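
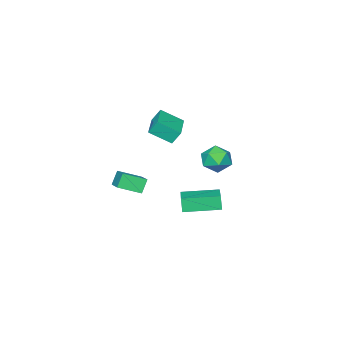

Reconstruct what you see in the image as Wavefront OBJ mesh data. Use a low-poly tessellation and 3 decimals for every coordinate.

v -0.088 -5.094 -1.853
v 0.94 -3.495 -1.059
v -1.131 -4.165 -2.373
v -0.104 -2.566 -1.578
v 0.444 -4.994 -2.742
v 1.471 -3.395 -1.947
v -0.6 -4.065 -3.261
v 0.428 -2.466 -2.467
v -2.052 -1.603 2.849
v -1.188 -2.605 3.656
v -0.513 -0.249 2.883
v 0.351 -1.251 3.69
v -1.711 -1.969 2.03
v -0.847 -2.971 2.837
v -0.172 -0.615 2.064
v 0.692 -1.617 2.871
v -0.43 2.984 -1.349
v -0.549 2.75 -0.436
v 0.793 4.269 -0.862
v 0.674 4.035 0.052
v 1.146 1.545 -1.512
v 1.027 1.311 -0.598
v 2.369 2.83 -1.024
v 2.25 2.596 -0.111
v -2.95 1.18 1.017
v -2.426 1.874 0.504
v -1.654 0.186 0.996
v -1.13 0.88 0.483
v -1.38 1.047 1.447
v -2.181 1.661 1.46
v -1.899 0.399 0.04
v -2.7 1.013 0.053
v -1.777 1.391 -0.1
v -1.456 1.791 0.77
v -2.624 0.269 0.73
v -2.303 0.669 1.6
f 2 4 1
f 5 2 1
f 1 4 3
f 3 5 1
f 2 8 4
f 6 2 5
f 6 8 2
f 4 8 3
f 7 5 3
f 3 8 7
f 7 6 5
f 8 6 7
f 10 12 9
f 13 10 9
f 9 12 11
f 11 13 9
f 10 16 12
f 14 10 13
f 14 16 10
f 12 16 11
f 15 13 11
f 11 16 15
f 15 14 13
f 16 14 15
f 18 20 17
f 21 18 17
f 17 20 19
f 19 21 17
f 18 24 20
f 22 18 21
f 22 24 18
f 20 24 19
f 23 21 19
f 19 24 23
f 23 22 21
f 24 22 23
f 25 36 30
f 25 30 26
f 25 26 32
f 25 32 35
f 25 35 36
f 26 30 34
f 30 36 29
f 36 35 27
f 35 32 31
f 32 26 33
f 28 34 29
f 28 29 27
f 28 27 31
f 28 31 33
f 28 33 34
f 29 34 30
f 27 29 36
f 31 27 35
f 33 31 32
f 34 33 26



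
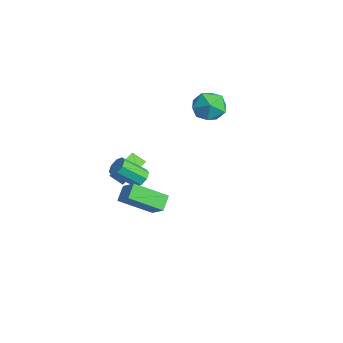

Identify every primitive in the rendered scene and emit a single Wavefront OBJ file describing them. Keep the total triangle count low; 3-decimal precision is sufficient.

v -0.513 -2.605 -1.393
v -0.195 -3.029 -1.803
v -0.489 -4.359 -0.657
v -0.807 -3.935 -0.247
v 0.121 -2.808 -1.466
v -0.172 -4.138 -0.32
v 0.066 -2.468 -1.086
v -0.227 -3.798 0.06
v -0.329 -2.208 -0.886
v -0.622 -3.538 0.261
v -0.831 -2.181 -0.983
v -1.125 -3.511 0.163
v -1.148 -2.402 -1.32
v -1.441 -3.732 -0.174
v -1.093 -2.742 -1.7
v -1.386 -4.072 -0.554
v -0.698 -3.002 -1.901
v -0.991 -4.332 -0.754
v -3.365 3.313 2.373
v -2.651 3.251 1.424
v -4.489 1.949 1.616
v -3.775 1.887 0.667
v -3.393 1.503 1.725
v -2.698 2.346 2.192
v -4.442 2.854 0.848
v -3.747 3.697 1.315
v -3.317 2.968 0.482
v -2.669 2.133 1.024
v -4.471 3.067 2.016
v -3.823 2.232 2.558
v -4.122 -2.801 -2.848
v -3.349 -2.159 -1.224
v -3.535 -2.196 -3.367
v -2.762 -1.554 -1.742
v -3.398 -3.546 -2.898
v -2.625 -2.904 -1.273
v -2.811 -2.941 -3.416
v -2.038 -2.299 -1.792
v 3.834 -3.472 -1.036
v 3.386 -5.271 0.092
v 3.195 -2.935 -0.433
v 2.747 -4.734 0.695
v 4.833 -3.206 -0.215
v 4.385 -5.005 0.913
v 4.194 -2.669 0.388
v 3.746 -4.468 1.516
f 2 1 5
f 2 5 3
f 3 5 6
f 3 6 4
f 5 1 7
f 5 7 6
f 6 7 8
f 6 8 4
f 7 1 9
f 7 9 8
f 8 9 10
f 8 10 4
f 9 1 11
f 9 11 10
f 10 11 12
f 10 12 4
f 11 1 13
f 11 13 12
f 12 13 14
f 12 14 4
f 13 1 15
f 13 15 14
f 14 15 16
f 14 16 4
f 15 1 17
f 15 17 16
f 16 17 18
f 16 18 4
f 17 1 2
f 17 2 18
f 18 2 3
f 18 3 4
f 19 30 24
f 19 24 20
f 19 20 26
f 19 26 29
f 19 29 30
f 20 24 28
f 24 30 23
f 30 29 21
f 29 26 25
f 26 20 27
f 22 28 23
f 22 23 21
f 22 21 25
f 22 25 27
f 22 27 28
f 23 28 24
f 21 23 30
f 25 21 29
f 27 25 26
f 28 27 20
f 32 34 31
f 35 32 31
f 31 34 33
f 33 35 31
f 32 38 34
f 36 32 35
f 36 38 32
f 34 38 33
f 37 35 33
f 33 38 37
f 37 36 35
f 38 36 37
f 40 42 39
f 43 40 39
f 39 42 41
f 41 43 39
f 40 46 42
f 44 40 43
f 44 46 40
f 42 46 41
f 45 43 41
f 41 46 45
f 45 44 43
f 46 44 45



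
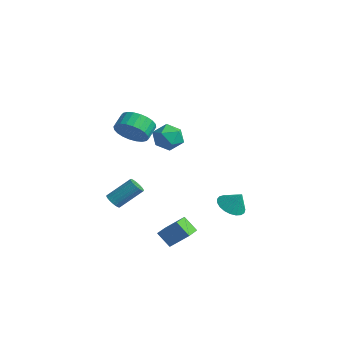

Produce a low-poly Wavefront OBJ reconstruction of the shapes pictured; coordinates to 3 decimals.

v -1.296 -3.476 3.362
v -0.338 -2.977 3.355
v -0.746 -2.186 3.912
v -1.704 -2.684 3.918
v -0.514 -2.821 3.005
v -0.922 -2.03 3.562
v -0.809 -2.766 2.71
v -1.217 -1.974 3.266
v -1.178 -2.818 2.513
v -1.586 -2.027 3.07
v -1.565 -2.97 2.446
v -1.973 -2.179 3.003
v -1.911 -3.2 2.518
v -2.319 -2.408 3.075
v -2.164 -3.471 2.719
v -2.572 -2.68 3.275
v -2.284 -3.743 3.017
v -2.692 -2.952 3.574
v -2.254 -3.974 3.368
v -2.662 -3.183 3.925
v -2.078 -4.13 3.718
v -2.486 -3.339 4.275
v -1.783 -4.186 4.014
v -2.191 -3.394 4.57
v -1.414 -4.133 4.21
v -1.822 -3.342 4.767
v -1.027 -3.981 4.277
v -1.435 -3.19 4.834
v -0.681 -3.752 4.205
v -1.089 -2.96 4.762
v -0.428 -3.48 4.005
v -0.836 -2.689 4.561
v -0.308 -3.208 3.706
v -0.716 -2.417 4.263
v 0.202 2.456 -3.666
v 1.011 2.568 -4.151
v 0.798 2.784 -2.594
v 0.851 2.929 -4.173
v 0.579 3.208 -4.107
v 0.242 3.356 -3.965
v -0.102 3.35 -3.771
v -0.394 3.188 -3.559
v -0.583 2.9 -3.365
v -0.636 2.535 -3.224
v -0.544 2.156 -3.159
v -0.323 1.829 -3.181
v -0.012 1.611 -3.288
v 0.336 1.538 -3.459
v 0.661 1.624 -3.667
v 0.907 1.854 -3.874
v 1.03 2.188 -4.045
v -1.71 -4.464 -2.037
v -1.249 -4.366 -2.358
v -0.689 -3.097 -1.164
v -1.15 -3.196 -0.843
v -1.394 -4.221 -2.444
v -0.834 -2.952 -1.25
v -1.587 -4.113 -2.468
v -1.027 -2.844 -1.274
v -1.799 -4.058 -2.427
v -1.239 -2.789 -1.233
v -1.997 -4.066 -2.326
v -1.437 -2.797 -1.132
v -2.151 -4.134 -2.181
v -1.591 -2.865 -0.987
v -2.239 -4.252 -2.015
v -1.679 -2.983 -0.821
v -2.245 -4.403 -1.851
v -1.685 -3.134 -0.657
v -2.171 -4.563 -1.716
v -1.611 -3.294 -0.522
v -2.026 -4.708 -1.63
v -1.466 -3.439 -0.436
v -1.833 -4.816 -1.606
v -1.273 -3.547 -0.412
v -1.621 -4.871 -1.647
v -1.061 -3.602 -0.453
v -1.423 -4.863 -1.748
v -0.863 -3.594 -0.554
v -1.269 -4.795 -1.893
v -0.709 -3.526 -0.699
v -1.181 -4.677 -2.059
v -0.621 -3.408 -0.865
v -1.175 -4.526 -2.223
v -0.615 -3.257 -1.029
v -4.271 0.836 1.224
v -3.413 1.406 1.438
v -3.287 -0.466 0.742
v -2.429 0.104 0.956
v -3.048 -0.229 1.739
v -3.656 0.576 2.036
v -3.044 0.364 0.144
v -3.652 1.169 0.441
v -2.655 1.114 0.77
v -2.658 0.747 1.756
v -4.042 0.193 0.424
v -4.045 -0.174 1.41
v 0.43 -2.357 -3.888
v 1.239 -1.599 -2.878
v 1.178 -2.025 -4.737
v 1.988 -1.267 -3.727
v 1.132 -3.393 -3.673
v 1.942 -2.635 -2.663
v 1.881 -3.061 -4.522
v 2.69 -2.303 -3.512
f 2 1 5
f 2 5 3
f 3 5 6
f 3 6 4
f 5 1 7
f 5 7 6
f 6 7 8
f 6 8 4
f 7 1 9
f 7 9 8
f 8 9 10
f 8 10 4
f 9 1 11
f 9 11 10
f 10 11 12
f 10 12 4
f 11 1 13
f 11 13 12
f 12 13 14
f 12 14 4
f 13 1 15
f 13 15 14
f 14 15 16
f 14 16 4
f 15 1 17
f 15 17 16
f 16 17 18
f 16 18 4
f 17 1 19
f 17 19 18
f 18 19 20
f 18 20 4
f 19 1 21
f 19 21 20
f 20 21 22
f 20 22 4
f 21 1 23
f 21 23 22
f 22 23 24
f 22 24 4
f 23 1 25
f 23 25 24
f 24 25 26
f 24 26 4
f 25 1 27
f 25 27 26
f 26 27 28
f 26 28 4
f 27 1 29
f 27 29 28
f 28 29 30
f 28 30 4
f 29 1 31
f 29 31 30
f 30 31 32
f 30 32 4
f 31 1 33
f 31 33 32
f 32 33 34
f 32 34 4
f 33 1 2
f 33 2 34
f 34 2 3
f 34 3 4
f 36 35 38
f 36 38 37
f 38 35 39
f 38 39 37
f 39 35 40
f 39 40 37
f 40 35 41
f 40 41 37
f 41 35 42
f 41 42 37
f 42 35 43
f 42 43 37
f 43 35 44
f 43 44 37
f 44 35 45
f 44 45 37
f 45 35 46
f 45 46 37
f 46 35 47
f 46 47 37
f 47 35 48
f 47 48 37
f 48 35 49
f 48 49 37
f 49 35 50
f 49 50 37
f 50 35 51
f 50 51 37
f 51 35 36
f 51 36 37
f 53 52 56
f 53 56 54
f 54 56 57
f 54 57 55
f 56 52 58
f 56 58 57
f 57 58 59
f 57 59 55
f 58 52 60
f 58 60 59
f 59 60 61
f 59 61 55
f 60 52 62
f 60 62 61
f 61 62 63
f 61 63 55
f 62 52 64
f 62 64 63
f 63 64 65
f 63 65 55
f 64 52 66
f 64 66 65
f 65 66 67
f 65 67 55
f 66 52 68
f 66 68 67
f 67 68 69
f 67 69 55
f 68 52 70
f 68 70 69
f 69 70 71
f 69 71 55
f 70 52 72
f 70 72 71
f 71 72 73
f 71 73 55
f 72 52 74
f 72 74 73
f 73 74 75
f 73 75 55
f 74 52 76
f 74 76 75
f 75 76 77
f 75 77 55
f 76 52 78
f 76 78 77
f 77 78 79
f 77 79 55
f 78 52 80
f 78 80 79
f 79 80 81
f 79 81 55
f 80 52 82
f 80 82 81
f 81 82 83
f 81 83 55
f 82 52 84
f 82 84 83
f 83 84 85
f 83 85 55
f 84 52 53
f 84 53 85
f 85 53 54
f 85 54 55
f 86 97 91
f 86 91 87
f 86 87 93
f 86 93 96
f 86 96 97
f 87 91 95
f 91 97 90
f 97 96 88
f 96 93 92
f 93 87 94
f 89 95 90
f 89 90 88
f 89 88 92
f 89 92 94
f 89 94 95
f 90 95 91
f 88 90 97
f 92 88 96
f 94 92 93
f 95 94 87
f 99 101 98
f 102 99 98
f 98 101 100
f 100 102 98
f 99 105 101
f 103 99 102
f 103 105 99
f 101 105 100
f 104 102 100
f 100 105 104
f 104 103 102
f 105 103 104



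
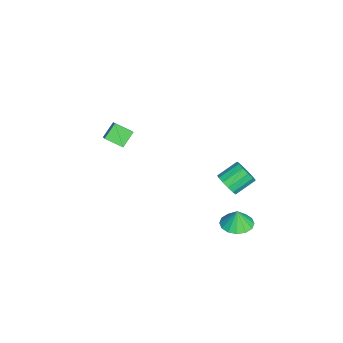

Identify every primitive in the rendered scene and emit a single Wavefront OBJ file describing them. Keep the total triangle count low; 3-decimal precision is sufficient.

v 3.153 3.456 0.995
v 3.972 3.084 0.986
v 3.167 3.464 2.025
v 4.048 3.544 0.981
v 3.884 3.98 0.98
v 3.524 4.276 0.983
v 3.065 4.352 0.989
v 2.629 4.188 0.997
v 2.333 3.828 1.004
v 2.257 3.368 1.009
v 2.421 2.932 1.01
v 2.781 2.636 1.007
v 3.24 2.56 1.001
v 3.676 2.724 0.993
v 1.579 2.75 2.65
v 2.008 2.592 3.245
v 1.39 3.552 3.945
v 0.961 3.71 3.35
v 2.215 2.886 3.024
v 1.597 3.847 3.724
v 2.22 3.137 2.684
v 1.602 4.098 3.384
v 2.022 3.265 2.333
v 1.404 4.226 3.033
v 1.683 3.23 2.083
v 1.065 4.19 2.783
v 1.311 3.042 2.013
v 0.693 4.002 2.713
v 1.024 2.761 2.145
v 0.406 3.721 2.845
v 0.914 2.476 2.437
v 0.296 3.437 3.138
v 1.014 2.279 2.797
v 0.396 3.239 3.498
v 1.294 2.231 3.11
v 0.676 3.191 3.811
v 1.664 2.347 3.277
v 1.046 3.308 3.977
v -3.125 -4.486 1.622
v -3.841 -4.02 2.346
v -2.957 -3.469 1.135
v -3.674 -3.004 1.859
v -1.646 -4.136 2.861
v -2.363 -3.671 3.585
v -1.479 -3.12 2.374
v -2.195 -2.654 3.098
f 2 1 4
f 2 4 3
f 4 1 5
f 4 5 3
f 5 1 6
f 5 6 3
f 6 1 7
f 6 7 3
f 7 1 8
f 7 8 3
f 8 1 9
f 8 9 3
f 9 1 10
f 9 10 3
f 10 1 11
f 10 11 3
f 11 1 12
f 11 12 3
f 12 1 13
f 12 13 3
f 13 1 14
f 13 14 3
f 14 1 2
f 14 2 3
f 16 15 19
f 16 19 17
f 17 19 20
f 17 20 18
f 19 15 21
f 19 21 20
f 20 21 22
f 20 22 18
f 21 15 23
f 21 23 22
f 22 23 24
f 22 24 18
f 23 15 25
f 23 25 24
f 24 25 26
f 24 26 18
f 25 15 27
f 25 27 26
f 26 27 28
f 26 28 18
f 27 15 29
f 27 29 28
f 28 29 30
f 28 30 18
f 29 15 31
f 29 31 30
f 30 31 32
f 30 32 18
f 31 15 33
f 31 33 32
f 32 33 34
f 32 34 18
f 33 15 35
f 33 35 34
f 34 35 36
f 34 36 18
f 35 15 37
f 35 37 36
f 36 37 38
f 36 38 18
f 37 15 16
f 37 16 38
f 38 16 17
f 38 17 18
f 40 42 39
f 43 40 39
f 39 42 41
f 41 43 39
f 40 46 42
f 44 40 43
f 44 46 40
f 42 46 41
f 45 43 41
f 41 46 45
f 45 44 43
f 46 44 45



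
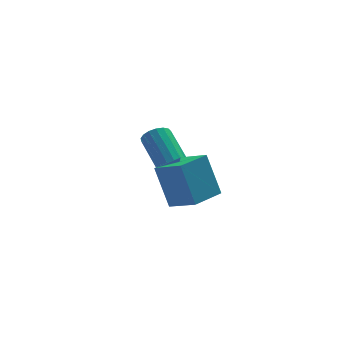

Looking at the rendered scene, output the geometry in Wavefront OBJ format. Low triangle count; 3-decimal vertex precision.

v -2.467 -3.023 2.162
v -2.84 -2.52 3.71
v -1.403 -2.176 2.143
v -1.776 -1.673 3.691
v -1.804 -3.847 2.589
v -2.177 -3.344 4.137
v -0.74 -3 2.57
v -1.113 -2.497 4.118
v -1.57 -0.373 2.287
v -1.037 -0.219 2.208
v -1.397 1.566 3.253
v -1.93 1.413 3.333
v -1.165 -0.12 1.995
v -1.525 1.666 3.04
v -1.386 -0.078 1.848
v -1.746 1.707 2.893
v -1.649 -0.105 1.802
v -2.009 1.681 2.847
v -1.893 -0.192 1.867
v -2.253 1.593 2.913
v -2.064 -0.321 2.029
v -2.424 1.464 3.074
v -2.122 -0.462 2.25
v -2.482 1.324 3.295
v -2.053 -0.582 2.479
v -2.413 1.203 3.524
v -1.873 -0.655 2.665
v -2.233 1.131 3.71
v -1.624 -0.662 2.764
v -1.984 1.123 3.809
v -1.363 -0.604 2.754
v -1.723 1.182 3.799
v -1.149 -0.492 2.637
v -1.509 1.293 3.682
v -1.032 -0.354 2.44
v -1.391 1.432 3.485
f 2 4 1
f 5 2 1
f 1 4 3
f 3 5 1
f 2 8 4
f 6 2 5
f 6 8 2
f 4 8 3
f 7 5 3
f 3 8 7
f 7 6 5
f 8 6 7
f 10 9 13
f 10 13 11
f 11 13 14
f 11 14 12
f 13 9 15
f 13 15 14
f 14 15 16
f 14 16 12
f 15 9 17
f 15 17 16
f 16 17 18
f 16 18 12
f 17 9 19
f 17 19 18
f 18 19 20
f 18 20 12
f 19 9 21
f 19 21 20
f 20 21 22
f 20 22 12
f 21 9 23
f 21 23 22
f 22 23 24
f 22 24 12
f 23 9 25
f 23 25 24
f 24 25 26
f 24 26 12
f 25 9 27
f 25 27 26
f 26 27 28
f 26 28 12
f 27 9 29
f 27 29 28
f 28 29 30
f 28 30 12
f 29 9 31
f 29 31 30
f 30 31 32
f 30 32 12
f 31 9 33
f 31 33 32
f 32 33 34
f 32 34 12
f 33 9 35
f 33 35 34
f 34 35 36
f 34 36 12
f 35 9 10
f 35 10 36
f 36 10 11
f 36 11 12



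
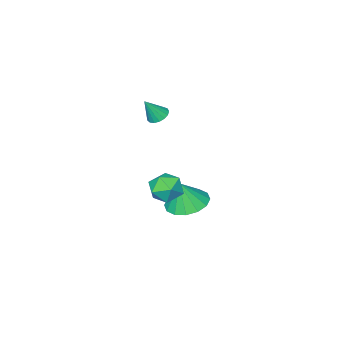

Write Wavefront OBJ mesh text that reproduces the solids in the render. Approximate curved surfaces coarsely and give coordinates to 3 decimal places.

v 0.576 0.515 -3.793
v 1.506 0.823 -4.038
v 0.944 0.425 -2.507
v 1.243 1.261 -3.931
v 0.8 1.5 -3.787
v 0.298 1.475 -3.645
v -0.13 1.193 -3.542
v -0.369 0.729 -3.507
v -0.355 0.208 -3.548
v -0.091 -0.231 -3.654
v 0.352 -0.469 -3.798
v 0.854 -0.444 -3.94
v 1.282 -0.162 -4.043
v 1.521 0.302 -4.078
v 1.793 0.084 1.871
v 2.195 0.35 1.676
v 2.367 -0.084 2.829
v 2.057 0.524 1.789
v 1.859 0.597 1.921
v 1.646 0.553 2.041
v 1.466 0.401 2.122
v 1.361 0.176 2.145
v 1.355 -0.07 2.106
v 1.45 -0.28 2.013
v 1.623 -0.407 1.887
v 1.835 -0.422 1.757
v 2.037 -0.321 1.654
v 2.184 -0.127 1.6
v 2.241 0.115 1.608
v 2.949 3.19 -0.846
v 3.604 3.182 -0.352
v 3.056 1.878 -1.008
v 3.711 1.87 -0.514
v 2.967 2.027 -0.207
v 2.901 2.839 -0.106
v 3.759 2.221 -1.254
v 3.693 3.033 -1.153
v 4.104 2.584 -0.604
v 3.615 2.464 0.043
v 3.045 2.596 -1.403
v 2.556 2.476 -0.756
f 2 1 4
f 2 4 3
f 4 1 5
f 4 5 3
f 5 1 6
f 5 6 3
f 6 1 7
f 6 7 3
f 7 1 8
f 7 8 3
f 8 1 9
f 8 9 3
f 9 1 10
f 9 10 3
f 10 1 11
f 10 11 3
f 11 1 12
f 11 12 3
f 12 1 13
f 12 13 3
f 13 1 14
f 13 14 3
f 14 1 2
f 14 2 3
f 16 15 18
f 16 18 17
f 18 15 19
f 18 19 17
f 19 15 20
f 19 20 17
f 20 15 21
f 20 21 17
f 21 15 22
f 21 22 17
f 22 15 23
f 22 23 17
f 23 15 24
f 23 24 17
f 24 15 25
f 24 25 17
f 25 15 26
f 25 26 17
f 26 15 27
f 26 27 17
f 27 15 28
f 27 28 17
f 28 15 29
f 28 29 17
f 29 15 16
f 29 16 17
f 30 41 35
f 30 35 31
f 30 31 37
f 30 37 40
f 30 40 41
f 31 35 39
f 35 41 34
f 41 40 32
f 40 37 36
f 37 31 38
f 33 39 34
f 33 34 32
f 33 32 36
f 33 36 38
f 33 38 39
f 34 39 35
f 32 34 41
f 36 32 40
f 38 36 37
f 39 38 31



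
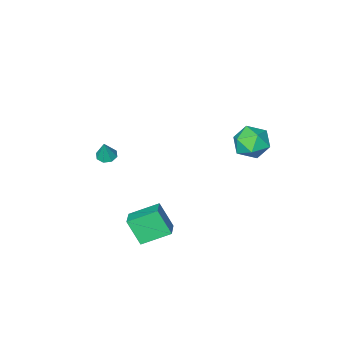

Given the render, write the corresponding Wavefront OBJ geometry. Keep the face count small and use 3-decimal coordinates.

v -2.666 2.683 -0.66
v -2.109 2.938 0.259
v -3.371 1.262 0.161
v -2.814 1.517 1.08
v -3.644 2.161 0.741
v -3.208 3.039 0.233
v -2.272 1.161 0.187
v -1.836 2.039 -0.321
v -1.866 1.997 0.782
v -2.714 2.615 1.125
v -2.766 1.585 -0.705
v -3.614 2.203 -0.362
v 3.05 -2.69 -1.355
v 3.407 -3.147 -1.354
v 3.35 -2.45 -0.145
v 3.611 -2.773 -1.478
v 3.486 -2.35 -1.531
v 3.106 -2.126 -1.48
v 2.693 -2.232 -1.357
v 2.489 -2.606 -1.233
v 2.614 -3.029 -1.18
v 2.994 -3.253 -1.23
v 4.041 2.069 -4.053
v 4.33 1.258 -2.68
v 2.695 2.857 -3.305
v 2.984 2.047 -1.932
v 4.716 2.893 -3.708
v 5.005 2.083 -2.335
v 3.37 3.682 -2.96
v 3.659 2.871 -1.587
f 1 12 6
f 1 6 2
f 1 2 8
f 1 8 11
f 1 11 12
f 2 6 10
f 6 12 5
f 12 11 3
f 11 8 7
f 8 2 9
f 4 10 5
f 4 5 3
f 4 3 7
f 4 7 9
f 4 9 10
f 5 10 6
f 3 5 12
f 7 3 11
f 9 7 8
f 10 9 2
f 14 13 16
f 14 16 15
f 16 13 17
f 16 17 15
f 17 13 18
f 17 18 15
f 18 13 19
f 18 19 15
f 19 13 20
f 19 20 15
f 20 13 21
f 20 21 15
f 21 13 22
f 21 22 15
f 22 13 14
f 22 14 15
f 24 26 23
f 27 24 23
f 23 26 25
f 25 27 23
f 24 30 26
f 28 24 27
f 28 30 24
f 26 30 25
f 29 27 25
f 25 30 29
f 29 28 27
f 30 28 29



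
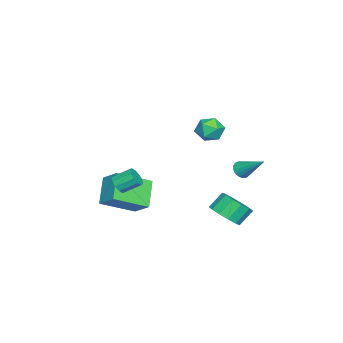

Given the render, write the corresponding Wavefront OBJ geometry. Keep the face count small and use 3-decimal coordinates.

v -1.484 1.543 -3.126
v -1.006 1.085 -2.516
v -1.518 1.58 -1.744
v -1.996 2.037 -2.354
v -0.745 1.508 -2.614
v -1.257 2.003 -1.842
v -0.718 1.942 -2.874
v -1.23 2.437 -2.102
v -0.934 2.25 -3.215
v -1.446 2.745 -2.443
v -1.325 2.333 -3.527
v -1.837 2.827 -2.755
v -1.767 2.165 -3.712
v -2.278 2.659 -2.94
v -2.118 1.799 -3.711
v -2.63 2.294 -2.939
v -2.268 1.352 -3.524
v -2.78 1.847 -2.752
v -2.17 0.966 -3.211
v -2.682 1.461 -2.439
v -1.853 0.763 -2.871
v -2.365 1.257 -2.099
v -1.42 0.807 -2.612
v -1.931 1.302 -1.84
v -0.773 1.757 3.07
v -0.066 1.599 3.29
v -0.914 0.601 2.69
v -0.207 0.443 2.91
v -0.741 0.586 3.427
v -0.654 1.3 3.662
v -0.326 0.9 2.318
v -0.239 1.614 2.553
v 0.21 1.068 2.825
v -0.046 0.875 3.51
v -0.934 1.325 2.47
v -1.19 1.132 3.155
v -1.914 -4.636 -1.781
v -1.378 -3.736 -1.046
v -3.032 -3.248 -2.666
v -2.496 -2.348 -1.931
v -0.744 -4.412 -2.909
v -0.208 -3.512 -2.174
v -1.862 -3.024 -3.794
v -1.326 -2.124 -3.059
v -2.918 1.948 -0.676
v -2.69 1.604 -0.36
v -2.422 3.172 0.296
v -2.512 1.662 -0.524
v -2.426 1.785 -0.722
v -2.454 1.946 -0.91
v -2.588 2.107 -1.045
v -2.797 2.232 -1.095
v -3.034 2.291 -1.049
v -3.245 2.273 -0.918
v -3.381 2.179 -0.731
v -3.41 2.033 -0.532
v -3.327 1.867 -0.366
v -3.151 1.72 -0.271
v -2.921 1.625 -0.269
v 0.515 -2.991 -0.76
v 0.888 -3.134 -0.383
v 0.658 -2.313 0.158
v 0.285 -2.169 -0.22
v 1.043 -2.939 -0.614
v 0.812 -2.118 -0.073
v 0.996 -2.763 -0.901
v 0.765 -1.942 -0.36
v 0.765 -2.674 -1.134
v 0.535 -1.853 -0.594
v 0.439 -2.706 -1.225
v 0.209 -1.885 -0.684
v 0.142 -2.847 -1.138
v -0.088 -2.026 -0.597
v -0.012 -3.042 -0.907
v -0.243 -2.221 -0.366
v 0.035 -3.218 -0.62
v -0.196 -2.397 -0.079
v 0.265 -3.307 -0.386
v 0.035 -2.486 0.154
v 0.591 -3.275 -0.296
v 0.361 -2.454 0.245
f 2 1 5
f 2 5 3
f 3 5 6
f 3 6 4
f 5 1 7
f 5 7 6
f 6 7 8
f 6 8 4
f 7 1 9
f 7 9 8
f 8 9 10
f 8 10 4
f 9 1 11
f 9 11 10
f 10 11 12
f 10 12 4
f 11 1 13
f 11 13 12
f 12 13 14
f 12 14 4
f 13 1 15
f 13 15 14
f 14 15 16
f 14 16 4
f 15 1 17
f 15 17 16
f 16 17 18
f 16 18 4
f 17 1 19
f 17 19 18
f 18 19 20
f 18 20 4
f 19 1 21
f 19 21 20
f 20 21 22
f 20 22 4
f 21 1 23
f 21 23 22
f 22 23 24
f 22 24 4
f 23 1 2
f 23 2 24
f 24 2 3
f 24 3 4
f 25 36 30
f 25 30 26
f 25 26 32
f 25 32 35
f 25 35 36
f 26 30 34
f 30 36 29
f 36 35 27
f 35 32 31
f 32 26 33
f 28 34 29
f 28 29 27
f 28 27 31
f 28 31 33
f 28 33 34
f 29 34 30
f 27 29 36
f 31 27 35
f 33 31 32
f 34 33 26
f 38 40 37
f 41 38 37
f 37 40 39
f 39 41 37
f 38 44 40
f 42 38 41
f 42 44 38
f 40 44 39
f 43 41 39
f 39 44 43
f 43 42 41
f 44 42 43
f 46 45 48
f 46 48 47
f 48 45 49
f 48 49 47
f 49 45 50
f 49 50 47
f 50 45 51
f 50 51 47
f 51 45 52
f 51 52 47
f 52 45 53
f 52 53 47
f 53 45 54
f 53 54 47
f 54 45 55
f 54 55 47
f 55 45 56
f 55 56 47
f 56 45 57
f 56 57 47
f 57 45 58
f 57 58 47
f 58 45 59
f 58 59 47
f 59 45 46
f 59 46 47
f 61 60 64
f 61 64 62
f 62 64 65
f 62 65 63
f 64 60 66
f 64 66 65
f 65 66 67
f 65 67 63
f 66 60 68
f 66 68 67
f 67 68 69
f 67 69 63
f 68 60 70
f 68 70 69
f 69 70 71
f 69 71 63
f 70 60 72
f 70 72 71
f 71 72 73
f 71 73 63
f 72 60 74
f 72 74 73
f 73 74 75
f 73 75 63
f 74 60 76
f 74 76 75
f 75 76 77
f 75 77 63
f 76 60 78
f 76 78 77
f 77 78 79
f 77 79 63
f 78 60 80
f 78 80 79
f 79 80 81
f 79 81 63
f 80 60 61
f 80 61 81
f 81 61 62
f 81 62 63



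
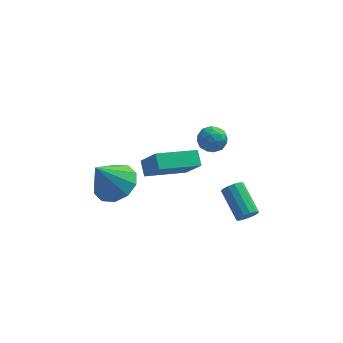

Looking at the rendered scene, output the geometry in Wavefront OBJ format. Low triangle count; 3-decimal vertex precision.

v -2.202 0.275 -1.296
v -1.295 0.489 -0.77
v -2.998 -0.215 0.276
v -1.658 1.041 -0.782
v -2.23 1.3 -0.991
v -2.79 1.169 -1.316
v -3.126 0.696 -1.634
v -3.109 0.062 -1.822
v -2.745 -0.49 -1.81
v -2.173 -0.75 -1.602
v -1.613 -0.618 -1.277
v -1.277 -0.145 -0.959
v 3.504 -0.647 -2.623
v 3.841 -0.725 -2.221
v 3.172 0.55 -1.415
v 2.836 0.627 -1.817
v 3.976 -0.536 -2.408
v 3.307 0.739 -1.602
v 3.961 -0.382 -2.664
v 3.293 0.893 -1.858
v 3.801 -0.312 -2.907
v 3.133 0.963 -2.1
v 3.547 -0.349 -3.059
v 2.879 0.926 -2.253
v 3.28 -0.481 -3.073
v 2.611 0.794 -2.267
v 3.083 -0.665 -2.944
v 2.415 0.61 -2.138
v 3.02 -0.844 -2.714
v 2.352 0.431 -1.907
v 3.111 -0.96 -2.454
v 2.443 0.314 -1.648
v 3.327 -0.978 -2.248
v 2.658 0.297 -1.442
v 3.599 -0.89 -2.161
v 2.93 0.385 -1.355
v -0.926 -0.156 -0.359
v -1.098 0.486 0.105
v 0.843 0.72 -0.912
v 0.671 1.361 -0.448
v -0.271 -0.781 0.748
v -0.443 -0.14 1.212
v 1.498 0.094 0.195
v 1.326 0.736 0.659
v 1.454 -0.771 2.888
v 1.787 -0.553 3.444
v 2.073 -1.687 2.876
v 2.406 -1.469 3.432
v 1.75 -1.657 3.478
v 1.368 -1.091 3.486
v 2.492 -1.149 2.834
v 2.11 -0.583 2.842
v 2.429 -0.787 3.41
v 1.97 -1.101 3.808
v 1.89 -1.139 2.512
v 1.431 -1.453 2.91
v 1.566 -0.581 3.167
v 2.294 -1.659 3.153
v 1.908 -1.769 3.181
v 2.104 -1.641 3.507
v 1.32 -0.898 3.192
v 1.516 -0.77 3.518
v 1.494 -1.419 3.539
v 2.344 -1.47 2.802
v 2.54 -1.342 3.128
v 1.756 -0.599 2.813
v 1.952 -0.471 3.139
v 2.366 -0.821 2.781
v 2.139 -0.591 3.474
v 2.503 -1.129 3.467
v 2.553 -0.941 3.116
v 2.329 -0.608 3.12
v 1.87 -0.775 3.708
v 2.234 -1.314 3.701
v 1.848 -1.425 3.728
v 1.624 -1.092 3.733
v 2.247 -0.913 3.688
v 1.626 -0.926 2.619
v 1.99 -1.465 2.612
v 2.236 -1.148 2.587
v 2.012 -0.815 2.592
v 1.357 -1.111 2.853
v 1.721 -1.649 2.846
v 1.531 -1.632 3.2
v 1.307 -1.299 3.204
v 1.613 -1.327 2.632
f 2 1 4
f 2 4 3
f 4 1 5
f 4 5 3
f 5 1 6
f 5 6 3
f 6 1 7
f 6 7 3
f 7 1 8
f 7 8 3
f 8 1 9
f 8 9 3
f 9 1 10
f 9 10 3
f 10 1 11
f 10 11 3
f 11 1 12
f 11 12 3
f 12 1 2
f 12 2 3
f 14 13 17
f 14 17 15
f 15 17 18
f 15 18 16
f 17 13 19
f 17 19 18
f 18 19 20
f 18 20 16
f 19 13 21
f 19 21 20
f 20 21 22
f 20 22 16
f 21 13 23
f 21 23 22
f 22 23 24
f 22 24 16
f 23 13 25
f 23 25 24
f 24 25 26
f 24 26 16
f 25 13 27
f 25 27 26
f 26 27 28
f 26 28 16
f 27 13 29
f 27 29 28
f 28 29 30
f 28 30 16
f 29 13 31
f 29 31 30
f 30 31 32
f 30 32 16
f 31 13 33
f 31 33 32
f 32 33 34
f 32 34 16
f 33 13 35
f 33 35 34
f 34 35 36
f 34 36 16
f 35 13 14
f 35 14 36
f 36 14 15
f 36 15 16
f 38 40 37
f 41 38 37
f 37 40 39
f 39 41 37
f 38 44 40
f 42 38 41
f 42 44 38
f 40 44 39
f 43 41 39
f 39 44 43
f 43 42 41
f 44 42 43
f 45 82 61
f 82 56 85
f 61 85 50
f 82 85 61
f 45 61 57
f 61 50 62
f 57 62 46
f 61 62 57
f 45 57 66
f 57 46 67
f 66 67 52
f 57 67 66
f 45 66 78
f 66 52 81
f 78 81 55
f 66 81 78
f 45 78 82
f 78 55 86
f 82 86 56
f 78 86 82
f 46 62 73
f 62 50 76
f 73 76 54
f 62 76 73
f 50 85 63
f 85 56 84
f 63 84 49
f 85 84 63
f 56 86 83
f 86 55 79
f 83 79 47
f 86 79 83
f 55 81 80
f 81 52 68
f 80 68 51
f 81 68 80
f 52 67 72
f 67 46 69
f 72 69 53
f 67 69 72
f 48 74 60
f 74 54 75
f 60 75 49
f 74 75 60
f 48 60 58
f 60 49 59
f 58 59 47
f 60 59 58
f 48 58 65
f 58 47 64
f 65 64 51
f 58 64 65
f 48 65 70
f 65 51 71
f 70 71 53
f 65 71 70
f 48 70 74
f 70 53 77
f 74 77 54
f 70 77 74
f 49 75 63
f 75 54 76
f 63 76 50
f 75 76 63
f 47 59 83
f 59 49 84
f 83 84 56
f 59 84 83
f 51 64 80
f 64 47 79
f 80 79 55
f 64 79 80
f 53 71 72
f 71 51 68
f 72 68 52
f 71 68 72
f 54 77 73
f 77 53 69
f 73 69 46
f 77 69 73



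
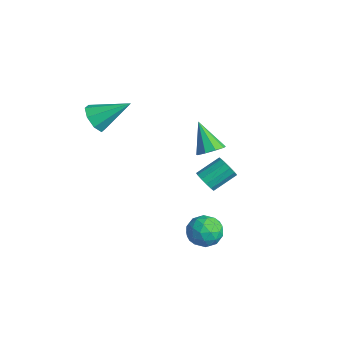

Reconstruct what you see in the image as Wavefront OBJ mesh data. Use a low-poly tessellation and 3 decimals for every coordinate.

v -2.061 0.997 -1.867
v -1.566 1.484 -1.431
v -3.279 0.843 -0.313
v -1.949 1.792 -1.7
v -2.385 1.728 -2.048
v -2.669 1.323 -2.311
v -2.669 0.764 -2.366
v -2.384 0.315 -2.188
v -1.948 0.185 -1.859
v -1.566 0.435 -1.534
v -1.415 0.948 -1.365
v 2.751 -0.855 -3.372
v 3.277 -1.044 -4.212
v 2.503 -2.456 -3.168
v 3.029 -2.645 -4.008
v 3.499 -2.295 -3.186
v 3.652 -1.305 -3.313
v 2.128 -2.195 -4.067
v 2.281 -1.205 -4.194
v 2.892 -1.872 -4.642
v 3.74 -1.933 -4.098
v 2.04 -1.567 -3.282
v 2.888 -1.628 -2.738
v 3.035 -0.809 -3.81
v 2.745 -2.691 -3.57
v 3.021 -2.485 -3.087
v 3.33 -2.596 -3.581
v 3.256 -0.962 -3.281
v 3.565 -1.073 -3.775
v 3.696 -1.808 -3.172
v 2.215 -2.427 -3.605
v 2.524 -2.538 -4.099
v 2.45 -0.904 -3.799
v 2.759 -1.015 -4.293
v 2.084 -1.692 -4.208
v 3.118 -1.406 -4.557
v 2.973 -2.348 -4.437
v 2.443 -2.083 -4.471
v 2.533 -1.502 -4.546
v 3.617 -1.442 -4.237
v 3.471 -2.384 -4.117
v 3.748 -2.178 -3.634
v 3.837 -1.596 -3.708
v 3.39 -1.929 -4.489
v 2.309 -1.116 -3.263
v 2.163 -2.058 -3.143
v 1.943 -1.904 -3.672
v 2.032 -1.322 -3.746
v 2.807 -1.152 -2.943
v 2.662 -2.094 -2.823
v 3.247 -1.998 -2.834
v 3.337 -1.417 -2.909
v 2.39 -1.571 -2.891
v -3.779 -4.741 1.313
v -3.343 -5.355 1.876
v -2.981 -3.099 2.487
v -2.935 -5.155 1.318
v -3.021 -4.712 0.758
v -3.55 -4.286 0.522
v -4.214 -4.127 0.75
v -4.623 -4.327 1.307
v -4.537 -4.77 1.868
v -4.007 -5.195 2.103
v 1.752 -1.196 -0.914
v 2.038 -1.542 -0.39
v 2.073 -0.291 0.418
v 1.788 0.056 -0.106
v 2.332 -1.41 -0.607
v 2.367 -0.159 0.201
v 2.442 -1.21 -0.921
v 2.477 0.041 -0.114
v 2.334 -1.006 -1.234
v 2.369 0.246 -0.426
v 2.04 -0.862 -1.444
v 2.076 0.39 -0.637
v 1.656 -0.823 -1.487
v 1.691 0.428 -0.679
v 1.302 -0.904 -1.347
v 1.337 0.348 -0.539
v 1.091 -1.076 -1.07
v 1.126 0.175 -0.262
v 1.09 -1.287 -0.743
v 1.125 -0.036 0.064
v 1.299 -1.469 -0.471
v 1.335 -0.217 0.337
v 1.653 -1.564 -0.339
v 1.688 -0.312 0.469
f 2 1 4
f 2 4 3
f 4 1 5
f 4 5 3
f 5 1 6
f 5 6 3
f 6 1 7
f 6 7 3
f 7 1 8
f 7 8 3
f 8 1 9
f 8 9 3
f 9 1 10
f 9 10 3
f 10 1 11
f 10 11 3
f 11 1 2
f 11 2 3
f 12 49 28
f 49 23 52
f 28 52 17
f 49 52 28
f 12 28 24
f 28 17 29
f 24 29 13
f 28 29 24
f 12 24 33
f 24 13 34
f 33 34 19
f 24 34 33
f 12 33 45
f 33 19 48
f 45 48 22
f 33 48 45
f 12 45 49
f 45 22 53
f 49 53 23
f 45 53 49
f 13 29 40
f 29 17 43
f 40 43 21
f 29 43 40
f 17 52 30
f 52 23 51
f 30 51 16
f 52 51 30
f 23 53 50
f 53 22 46
f 50 46 14
f 53 46 50
f 22 48 47
f 48 19 35
f 47 35 18
f 48 35 47
f 19 34 39
f 34 13 36
f 39 36 20
f 34 36 39
f 15 41 27
f 41 21 42
f 27 42 16
f 41 42 27
f 15 27 25
f 27 16 26
f 25 26 14
f 27 26 25
f 15 25 32
f 25 14 31
f 32 31 18
f 25 31 32
f 15 32 37
f 32 18 38
f 37 38 20
f 32 38 37
f 15 37 41
f 37 20 44
f 41 44 21
f 37 44 41
f 16 42 30
f 42 21 43
f 30 43 17
f 42 43 30
f 14 26 50
f 26 16 51
f 50 51 23
f 26 51 50
f 18 31 47
f 31 14 46
f 47 46 22
f 31 46 47
f 20 38 39
f 38 18 35
f 39 35 19
f 38 35 39
f 21 44 40
f 44 20 36
f 40 36 13
f 44 36 40
f 55 54 57
f 55 57 56
f 57 54 58
f 57 58 56
f 58 54 59
f 58 59 56
f 59 54 60
f 59 60 56
f 60 54 61
f 60 61 56
f 61 54 62
f 61 62 56
f 62 54 63
f 62 63 56
f 63 54 55
f 63 55 56
f 65 64 68
f 65 68 66
f 66 68 69
f 66 69 67
f 68 64 70
f 68 70 69
f 69 70 71
f 69 71 67
f 70 64 72
f 70 72 71
f 71 72 73
f 71 73 67
f 72 64 74
f 72 74 73
f 73 74 75
f 73 75 67
f 74 64 76
f 74 76 75
f 75 76 77
f 75 77 67
f 76 64 78
f 76 78 77
f 77 78 79
f 77 79 67
f 78 64 80
f 78 80 79
f 79 80 81
f 79 81 67
f 80 64 82
f 80 82 81
f 81 82 83
f 81 83 67
f 82 64 84
f 82 84 83
f 83 84 85
f 83 85 67
f 84 64 86
f 84 86 85
f 85 86 87
f 85 87 67
f 86 64 65
f 86 65 87
f 87 65 66
f 87 66 67



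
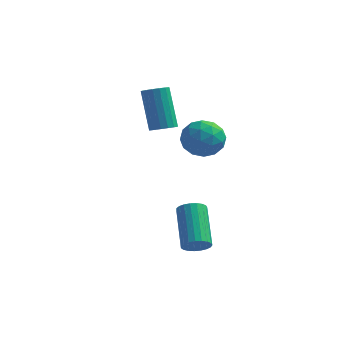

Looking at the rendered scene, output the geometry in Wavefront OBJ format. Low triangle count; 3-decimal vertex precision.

v -0.31 0.644 1.048
v 0.168 0.953 1.082
v -0.452 1.724 2.786
v -0.93 1.416 2.752
v -0.005 1.115 0.946
v -0.624 1.886 2.65
v -0.247 1.169 0.834
v -0.867 1.94 2.537
v -0.504 1.103 0.77
v -1.124 1.874 2.474
v -0.717 0.932 0.77
v -1.336 1.703 2.474
v -0.836 0.695 0.834
v -1.456 1.466 2.538
v -0.835 0.446 0.947
v -1.455 1.218 2.651
v -0.714 0.243 1.083
v -1.333 1.015 2.787
v -0.5 0.132 1.211
v -1.12 0.903 2.915
v -0.243 0.138 1.302
v -0.862 0.91 3.005
v -0.001 0.26 1.334
v -0.621 1.032 3.038
v 0.17 0.47 1.302
v -0.45 1.242 3.005
v 0.231 0.72 1.211
v -0.389 1.492 2.914
v 1.335 -0.532 1.755
v 2.17 -0.487 1.383
v 1.63 -1.893 2.257
v 2.465 -1.848 1.885
v 2.255 -1.322 2.603
v 2.073 -0.481 2.293
v 1.727 -1.899 1.347
v 1.545 -1.058 1.037
v 2.412 -1.333 1.131
v 2.739 -0.976 1.908
v 1.061 -1.404 1.732
v 1.388 -1.047 2.509
v 1.726 -0.39 1.525
v 2.074 -1.99 2.115
v 1.95 -1.68 2.537
v 2.441 -1.654 2.319
v 1.669 -0.386 2.06
v 2.16 -0.36 1.841
v 2.21 -0.85 2.558
v 1.64 -2.02 1.799
v 2.131 -1.994 1.58
v 1.359 -0.726 1.321
v 1.85 -0.7 1.103
v 1.59 -1.53 1.082
v 2.36 -0.861 1.159
v 2.533 -1.661 1.454
v 2.1 -1.691 1.137
v 1.992 -1.197 0.955
v 2.551 -0.651 1.615
v 2.725 -1.451 1.91
v 2.602 -1.141 2.332
v 2.494 -0.647 2.15
v 2.694 -1.148 1.467
v 1.075 -0.929 1.73
v 1.249 -1.729 2.025
v 1.306 -1.733 1.49
v 1.198 -1.239 1.308
v 1.267 -0.719 2.186
v 1.44 -1.519 2.481
v 1.808 -1.183 2.685
v 1.7 -0.689 2.503
v 1.106 -1.232 2.173
v 2.298 -3.119 -2.878
v 2.571 -2.726 -3.224
v 1.896 -1.289 -2.127
v 1.622 -1.681 -1.782
v 2.352 -2.746 -3.333
v 1.677 -1.309 -2.236
v 2.124 -2.831 -3.363
v 1.448 -1.393 -2.267
v 1.926 -2.965 -3.309
v 1.25 -1.527 -2.213
v 1.792 -3.126 -3.181
v 1.116 -1.688 -2.085
v 1.745 -3.285 -3.001
v 1.069 -1.848 -1.904
v 1.794 -3.416 -2.799
v 1.119 -1.978 -1.703
v 1.931 -3.495 -2.611
v 1.255 -2.058 -1.515
v 2.13 -3.509 -2.469
v 1.455 -2.072 -1.373
v 2.359 -3.456 -2.398
v 1.683 -2.019 -1.302
v 2.577 -3.345 -2.41
v 1.901 -1.907 -1.314
v 2.747 -3.194 -2.503
v 2.071 -1.756 -1.407
v 2.839 -3.03 -2.661
v 2.163 -1.593 -1.564
v 2.838 -2.882 -2.856
v 2.162 -1.444 -1.76
v 2.743 -2.774 -3.055
v 2.067 -1.337 -1.959
f 2 1 5
f 2 5 3
f 3 5 6
f 3 6 4
f 5 1 7
f 5 7 6
f 6 7 8
f 6 8 4
f 7 1 9
f 7 9 8
f 8 9 10
f 8 10 4
f 9 1 11
f 9 11 10
f 10 11 12
f 10 12 4
f 11 1 13
f 11 13 12
f 12 13 14
f 12 14 4
f 13 1 15
f 13 15 14
f 14 15 16
f 14 16 4
f 15 1 17
f 15 17 16
f 16 17 18
f 16 18 4
f 17 1 19
f 17 19 18
f 18 19 20
f 18 20 4
f 19 1 21
f 19 21 20
f 20 21 22
f 20 22 4
f 21 1 23
f 21 23 22
f 22 23 24
f 22 24 4
f 23 1 25
f 23 25 24
f 24 25 26
f 24 26 4
f 25 1 27
f 25 27 26
f 26 27 28
f 26 28 4
f 27 1 2
f 27 2 28
f 28 2 3
f 28 3 4
f 29 66 45
f 66 40 69
f 45 69 34
f 66 69 45
f 29 45 41
f 45 34 46
f 41 46 30
f 45 46 41
f 29 41 50
f 41 30 51
f 50 51 36
f 41 51 50
f 29 50 62
f 50 36 65
f 62 65 39
f 50 65 62
f 29 62 66
f 62 39 70
f 66 70 40
f 62 70 66
f 30 46 57
f 46 34 60
f 57 60 38
f 46 60 57
f 34 69 47
f 69 40 68
f 47 68 33
f 69 68 47
f 40 70 67
f 70 39 63
f 67 63 31
f 70 63 67
f 39 65 64
f 65 36 52
f 64 52 35
f 65 52 64
f 36 51 56
f 51 30 53
f 56 53 37
f 51 53 56
f 32 58 44
f 58 38 59
f 44 59 33
f 58 59 44
f 32 44 42
f 44 33 43
f 42 43 31
f 44 43 42
f 32 42 49
f 42 31 48
f 49 48 35
f 42 48 49
f 32 49 54
f 49 35 55
f 54 55 37
f 49 55 54
f 32 54 58
f 54 37 61
f 58 61 38
f 54 61 58
f 33 59 47
f 59 38 60
f 47 60 34
f 59 60 47
f 31 43 67
f 43 33 68
f 67 68 40
f 43 68 67
f 35 48 64
f 48 31 63
f 64 63 39
f 48 63 64
f 37 55 56
f 55 35 52
f 56 52 36
f 55 52 56
f 38 61 57
f 61 37 53
f 57 53 30
f 61 53 57
f 72 71 75
f 72 75 73
f 73 75 76
f 73 76 74
f 75 71 77
f 75 77 76
f 76 77 78
f 76 78 74
f 77 71 79
f 77 79 78
f 78 79 80
f 78 80 74
f 79 71 81
f 79 81 80
f 80 81 82
f 80 82 74
f 81 71 83
f 81 83 82
f 82 83 84
f 82 84 74
f 83 71 85
f 83 85 84
f 84 85 86
f 84 86 74
f 85 71 87
f 85 87 86
f 86 87 88
f 86 88 74
f 87 71 89
f 87 89 88
f 88 89 90
f 88 90 74
f 89 71 91
f 89 91 90
f 90 91 92
f 90 92 74
f 91 71 93
f 91 93 92
f 92 93 94
f 92 94 74
f 93 71 95
f 93 95 94
f 94 95 96
f 94 96 74
f 95 71 97
f 95 97 96
f 96 97 98
f 96 98 74
f 97 71 99
f 97 99 98
f 98 99 100
f 98 100 74
f 99 71 101
f 99 101 100
f 100 101 102
f 100 102 74
f 101 71 72
f 101 72 102
f 102 72 73
f 102 73 74



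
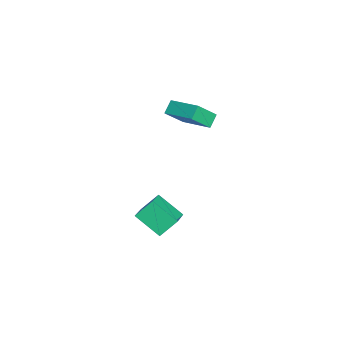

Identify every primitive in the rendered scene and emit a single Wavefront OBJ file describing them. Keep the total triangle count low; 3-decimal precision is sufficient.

v -2.098 -4.493 -2.558
v -2.426 -3.606 -1.637
v -1.472 -3.202 -3.578
v -1.8 -2.316 -2.657
v -0.44 -4.684 -1.783
v -0.768 -3.798 -0.862
v 0.186 -3.394 -2.803
v -0.142 -2.507 -1.882
v -4.215 -2.447 2.773
v -4.786 -2.15 3.373
v -2.997 -1.02 3.227
v -3.568 -0.724 3.827
v -3.552 -3.356 3.853
v -4.123 -3.06 4.453
v -2.334 -1.93 4.307
v -2.905 -1.633 4.907
f 2 4 1
f 5 2 1
f 1 4 3
f 3 5 1
f 2 8 4
f 6 2 5
f 6 8 2
f 4 8 3
f 7 5 3
f 3 8 7
f 7 6 5
f 8 6 7
f 10 12 9
f 13 10 9
f 9 12 11
f 11 13 9
f 10 16 12
f 14 10 13
f 14 16 10
f 12 16 11
f 15 13 11
f 11 16 15
f 15 14 13
f 16 14 15



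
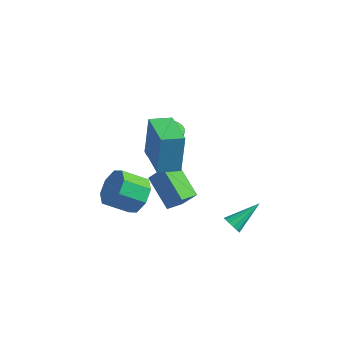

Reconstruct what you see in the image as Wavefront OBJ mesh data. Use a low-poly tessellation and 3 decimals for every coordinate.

v -3.187 -0.628 -2.7
v -2.367 -1.211 -2.309
v -3.372 -2.036 -1.43
v -4.193 -1.452 -1.82
v -2.521 -0.538 -1.855
v -3.526 -1.363 -0.975
v -3.066 0.082 -1.895
v -4.071 -0.743 -1.015
v -3.682 0.287 -2.407
v -4.687 -0.538 -1.527
v -4.008 -0.044 -3.09
v -5.013 -0.869 -2.211
v -3.854 -0.717 -3.545
v -4.859 -1.542 -2.665
v -3.309 -1.337 -3.505
v -4.314 -2.162 -2.625
v -2.693 -1.542 -2.993
v -3.698 -2.367 -2.113
v -1.451 -0.734 -2.703
v -3.022 -0.007 -1.662
v -1.2 0.223 -2.991
v -2.771 0.949 -1.951
v -0.669 -0.609 -1.609
v -2.24 0.117 -0.569
v -0.418 0.347 -1.898
v -1.989 1.074 -0.857
v -3.257 1.392 -0.909
v -2.722 0.811 -0.882
v -2.408 1.187 0.995
v -2.943 1.768 0.969
v -2.546 1.052 -0.959
v -2.232 1.427 0.918
v -2.478 1.344 -1.029
v -2.164 1.72 0.848
v -2.528 1.644 -1.081
v -2.214 2.019 0.796
v -2.69 1.905 -1.106
v -2.376 2.281 0.771
v -2.937 2.088 -1.101
v -2.623 2.464 0.776
v -3.234 2.166 -1.067
v -2.92 2.541 0.81
v -3.534 2.125 -1.009
v -3.22 2.501 0.868
v -3.792 1.973 -0.935
v -3.478 2.349 0.942
v -3.968 1.733 -0.858
v -3.654 2.108 1.019
v -4.036 1.44 -0.788
v -3.722 1.816 1.089
v -3.986 1.141 -0.736
v -3.672 1.516 1.141
v -3.824 0.879 -0.711
v -3.51 1.255 1.166
v -3.577 0.696 -0.716
v -3.263 1.072 1.161
v -3.28 0.619 -0.75
v -2.966 0.994 1.127
v -2.98 0.659 -0.808
v -2.666 1.035 1.069
v 1.476 0.529 -3.491
v 1.858 0.596 -3.894
v 2.144 2.011 -2.609
v 1.605 0.763 -3.983
v 1.311 0.855 -3.915
v 1.069 0.844 -3.712
v 0.957 0.732 -3.439
v 1.009 0.556 -3.183
v 1.209 0.371 -3.024
v 1.494 0.236 -3.013
v 1.773 0.194 -3.154
v 1.958 0.258 -3.402
v 1.99 0.408 -3.678
v -0.875 -2.454 2.04
v -0.959 -1.979 4.114
v -2.507 -1.045 1.651
v -2.591 -0.571 3.726
v -0.089 -1.589 1.874
v -0.173 -1.115 3.949
v -1.721 -0.181 1.486
v -1.805 0.294 3.56
f 2 1 5
f 2 5 3
f 3 5 6
f 3 6 4
f 5 1 7
f 5 7 6
f 6 7 8
f 6 8 4
f 7 1 9
f 7 9 8
f 8 9 10
f 8 10 4
f 9 1 11
f 9 11 10
f 10 11 12
f 10 12 4
f 11 1 13
f 11 13 12
f 12 13 14
f 12 14 4
f 13 1 15
f 13 15 14
f 14 15 16
f 14 16 4
f 15 1 17
f 15 17 16
f 16 17 18
f 16 18 4
f 17 1 2
f 17 2 18
f 18 2 3
f 18 3 4
f 20 22 19
f 23 20 19
f 19 22 21
f 21 23 19
f 20 26 22
f 24 20 23
f 24 26 20
f 22 26 21
f 25 23 21
f 21 26 25
f 25 24 23
f 26 24 25
f 28 27 31
f 28 31 29
f 29 31 32
f 29 32 30
f 31 27 33
f 31 33 32
f 32 33 34
f 32 34 30
f 33 27 35
f 33 35 34
f 34 35 36
f 34 36 30
f 35 27 37
f 35 37 36
f 36 37 38
f 36 38 30
f 37 27 39
f 37 39 38
f 38 39 40
f 38 40 30
f 39 27 41
f 39 41 40
f 40 41 42
f 40 42 30
f 41 27 43
f 41 43 42
f 42 43 44
f 42 44 30
f 43 27 45
f 43 45 44
f 44 45 46
f 44 46 30
f 45 27 47
f 45 47 46
f 46 47 48
f 46 48 30
f 47 27 49
f 47 49 48
f 48 49 50
f 48 50 30
f 49 27 51
f 49 51 50
f 50 51 52
f 50 52 30
f 51 27 53
f 51 53 52
f 52 53 54
f 52 54 30
f 53 27 55
f 53 55 54
f 54 55 56
f 54 56 30
f 55 27 57
f 55 57 56
f 56 57 58
f 56 58 30
f 57 27 59
f 57 59 58
f 58 59 60
f 58 60 30
f 59 27 28
f 59 28 60
f 60 28 29
f 60 29 30
f 62 61 64
f 62 64 63
f 64 61 65
f 64 65 63
f 65 61 66
f 65 66 63
f 66 61 67
f 66 67 63
f 67 61 68
f 67 68 63
f 68 61 69
f 68 69 63
f 69 61 70
f 69 70 63
f 70 61 71
f 70 71 63
f 71 61 72
f 71 72 63
f 72 61 73
f 72 73 63
f 73 61 62
f 73 62 63
f 75 77 74
f 78 75 74
f 74 77 76
f 76 78 74
f 75 81 77
f 79 75 78
f 79 81 75
f 77 81 76
f 80 78 76
f 76 81 80
f 80 79 78
f 81 79 80



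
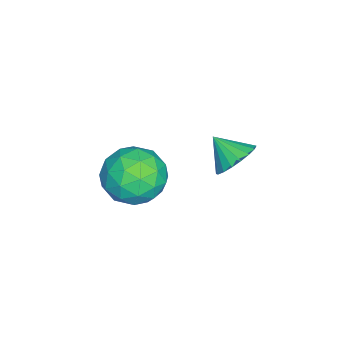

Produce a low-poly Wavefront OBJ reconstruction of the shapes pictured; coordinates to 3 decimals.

v -1.52 -1.215 -3
v -0.405 -1.364 -2.557
v -1.755 -3.156 -3.063
v -0.64 -3.305 -2.62
v -1.512 -2.846 -1.92
v -1.367 -1.647 -1.881
v -0.793 -2.873 -3.739
v -0.648 -1.674 -3.7
v 0.044 -2.389 -3.014
v -0.4 -2.372 -1.889
v -1.76 -2.148 -3.731
v -2.204 -2.131 -2.606
v -0.942 -1.119 -2.773
v -1.218 -3.401 -2.847
v -1.731 -3.131 -2.436
v -1.075 -3.219 -2.175
v -1.508 -1.285 -2.375
v -0.852 -1.373 -2.115
v -1.503 -2.244 -1.741
v -1.308 -3.147 -3.505
v -0.652 -3.235 -3.245
v -1.085 -1.301 -3.445
v -0.429 -1.389 -3.184
v -0.657 -2.276 -3.879
v -0.022 -1.809 -2.781
v -0.16 -2.95 -2.818
v -0.25 -2.696 -3.476
v -0.165 -1.991 -3.453
v -0.284 -1.799 -2.12
v -0.421 -2.94 -2.157
v -0.934 -2.671 -1.746
v -0.849 -1.965 -1.723
v -0.019 -2.402 -2.389
v -1.739 -1.58 -3.463
v -1.876 -2.721 -3.5
v -1.311 -2.555 -3.897
v -1.226 -1.849 -3.874
v -2 -1.57 -2.802
v -2.138 -2.711 -2.839
v -1.995 -2.529 -2.167
v -1.91 -1.824 -2.144
v -2.141 -2.118 -3.231
v 0.125 1.434 0.154
v 0.807 1.024 -0.045
v -0.165 0.606 0.866
v 0.915 1.229 0.237
v 0.866 1.475 0.503
v 0.67 1.712 0.7
v 0.367 1.894 0.788
v 0.016 1.986 0.751
v -0.314 1.967 0.596
v -0.557 1.844 0.353
v -0.665 1.639 0.071
v -0.616 1.394 -0.195
v -0.421 1.156 -0.391
v -0.117 0.974 -0.48
v 0.234 0.883 -0.443
v 0.564 0.901 -0.288
f 1 38 17
f 38 12 41
f 17 41 6
f 38 41 17
f 1 17 13
f 17 6 18
f 13 18 2
f 17 18 13
f 1 13 22
f 13 2 23
f 22 23 8
f 13 23 22
f 1 22 34
f 22 8 37
f 34 37 11
f 22 37 34
f 1 34 38
f 34 11 42
f 38 42 12
f 34 42 38
f 2 18 29
f 18 6 32
f 29 32 10
f 18 32 29
f 6 41 19
f 41 12 40
f 19 40 5
f 41 40 19
f 12 42 39
f 42 11 35
f 39 35 3
f 42 35 39
f 11 37 36
f 37 8 24
f 36 24 7
f 37 24 36
f 8 23 28
f 23 2 25
f 28 25 9
f 23 25 28
f 4 30 16
f 30 10 31
f 16 31 5
f 30 31 16
f 4 16 14
f 16 5 15
f 14 15 3
f 16 15 14
f 4 14 21
f 14 3 20
f 21 20 7
f 14 20 21
f 4 21 26
f 21 7 27
f 26 27 9
f 21 27 26
f 4 26 30
f 26 9 33
f 30 33 10
f 26 33 30
f 5 31 19
f 31 10 32
f 19 32 6
f 31 32 19
f 3 15 39
f 15 5 40
f 39 40 12
f 15 40 39
f 7 20 36
f 20 3 35
f 36 35 11
f 20 35 36
f 9 27 28
f 27 7 24
f 28 24 8
f 27 24 28
f 10 33 29
f 33 9 25
f 29 25 2
f 33 25 29
f 44 43 46
f 44 46 45
f 46 43 47
f 46 47 45
f 47 43 48
f 47 48 45
f 48 43 49
f 48 49 45
f 49 43 50
f 49 50 45
f 50 43 51
f 50 51 45
f 51 43 52
f 51 52 45
f 52 43 53
f 52 53 45
f 53 43 54
f 53 54 45
f 54 43 55
f 54 55 45
f 55 43 56
f 55 56 45
f 56 43 57
f 56 57 45
f 57 43 58
f 57 58 45
f 58 43 44
f 58 44 45



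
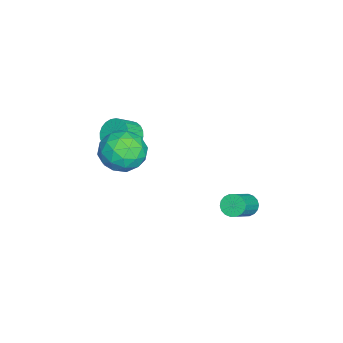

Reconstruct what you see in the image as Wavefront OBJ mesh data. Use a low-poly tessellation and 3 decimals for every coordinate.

v -1.231 -2.786 0.453
v -0.575 -2.258 0.236
v 0.128 -2.846 0.931
v -0.529 -3.374 1.147
v -0.704 -2.096 0.504
v -0.002 -2.684 1.199
v -0.914 -2.038 0.765
v -0.211 -2.627 1.46
v -1.172 -2.095 0.978
v -0.47 -2.683 1.673
v -1.439 -2.256 1.111
v -0.737 -2.845 1.806
v -1.675 -2.499 1.144
v -0.972 -3.087 1.839
v -1.843 -2.785 1.072
v -1.14 -3.373 1.766
v -1.918 -3.071 0.905
v -1.215 -3.659 1.6
v -1.888 -3.314 0.669
v -1.185 -3.902 1.364
v -1.758 -3.476 0.401
v -1.056 -4.064 1.096
v -1.549 -3.533 0.14
v -0.846 -4.122 0.835
v -1.29 -3.477 -0.073
v -0.588 -4.065 0.622
v -1.023 -3.315 -0.206
v -0.321 -3.904 0.489
v -0.788 -3.073 -0.239
v -0.085 -3.661 0.456
v -0.62 -2.787 -0.166
v 0.083 -3.375 0.528
v -0.545 -2.501 0
v 0.158 -3.089 0.695
v 1.452 -1.809 1.063
v 2.157 -1.331 1.95
v 1.543 -3.589 1.95
v 2.248 -3.111 2.837
v 1.064 -2.789 2.752
v 1.008 -1.689 2.203
v 2.692 -3.231 1.697
v 2.636 -2.131 1.148
v 2.924 -2.21 2.342
v 1.917 -1.936 2.994
v 1.783 -2.984 0.906
v 0.776 -2.71 1.558
v 1.797 -1.414 1.429
v 1.903 -3.506 2.471
v 1.207 -3.317 2.421
v 1.622 -3.036 2.943
v 1.121 -1.624 1.577
v 1.535 -1.343 2.099
v 0.893 -2.2 2.57
v 2.165 -3.577 1.801
v 2.579 -3.296 2.323
v 2.078 -1.884 0.957
v 2.493 -1.603 1.479
v 2.807 -2.72 1.33
v 2.662 -1.649 2.181
v 2.715 -2.696 2.702
v 2.976 -2.766 2.031
v 2.943 -2.12 1.709
v 2.07 -1.489 2.564
v 2.123 -2.535 3.085
v 1.427 -2.345 3.035
v 1.394 -1.699 2.713
v 2.52 -2.005 2.794
v 1.577 -2.385 0.815
v 1.63 -3.431 1.336
v 2.306 -3.221 1.187
v 2.273 -2.575 0.865
v 0.985 -2.224 1.198
v 1.038 -3.271 1.719
v 0.757 -2.8 2.191
v 0.724 -2.154 1.869
v 1.18 -2.915 1.106
v 0.274 3.095 -2.566
v 0.565 2.788 -3.047
v 1.896 2.337 -1.954
v 1.606 2.645 -1.474
v 0.671 3.051 -3.067
v 2.002 2.601 -1.974
v 0.698 3.324 -2.988
v 2.029 2.873 -1.896
v 0.642 3.551 -2.826
v 1.973 3.1 -1.733
v 0.512 3.688 -2.612
v 1.843 3.237 -1.519
v 0.336 3.707 -2.389
v 1.667 3.257 -1.296
v 0.147 3.605 -2.201
v 1.479 3.155 -1.109
v -0.016 3.403 -2.086
v 1.315 2.952 -0.993
v -0.122 3.139 -2.066
v 1.209 2.689 -0.973
v -0.149 2.867 -2.144
v 1.182 2.416 -1.052
v -0.093 2.64 -2.307
v 1.238 2.189 -1.214
v 0.037 2.503 -2.521
v 1.368 2.052 -1.428
v 0.213 2.483 -2.744
v 1.544 2.033 -1.651
v 0.401 2.585 -2.931
v 1.733 2.135 -1.839
f 2 1 5
f 2 5 3
f 3 5 6
f 3 6 4
f 5 1 7
f 5 7 6
f 6 7 8
f 6 8 4
f 7 1 9
f 7 9 8
f 8 9 10
f 8 10 4
f 9 1 11
f 9 11 10
f 10 11 12
f 10 12 4
f 11 1 13
f 11 13 12
f 12 13 14
f 12 14 4
f 13 1 15
f 13 15 14
f 14 15 16
f 14 16 4
f 15 1 17
f 15 17 16
f 16 17 18
f 16 18 4
f 17 1 19
f 17 19 18
f 18 19 20
f 18 20 4
f 19 1 21
f 19 21 20
f 20 21 22
f 20 22 4
f 21 1 23
f 21 23 22
f 22 23 24
f 22 24 4
f 23 1 25
f 23 25 24
f 24 25 26
f 24 26 4
f 25 1 27
f 25 27 26
f 26 27 28
f 26 28 4
f 27 1 29
f 27 29 28
f 28 29 30
f 28 30 4
f 29 1 31
f 29 31 30
f 30 31 32
f 30 32 4
f 31 1 33
f 31 33 32
f 32 33 34
f 32 34 4
f 33 1 2
f 33 2 34
f 34 2 3
f 34 3 4
f 35 72 51
f 72 46 75
f 51 75 40
f 72 75 51
f 35 51 47
f 51 40 52
f 47 52 36
f 51 52 47
f 35 47 56
f 47 36 57
f 56 57 42
f 47 57 56
f 35 56 68
f 56 42 71
f 68 71 45
f 56 71 68
f 35 68 72
f 68 45 76
f 72 76 46
f 68 76 72
f 36 52 63
f 52 40 66
f 63 66 44
f 52 66 63
f 40 75 53
f 75 46 74
f 53 74 39
f 75 74 53
f 46 76 73
f 76 45 69
f 73 69 37
f 76 69 73
f 45 71 70
f 71 42 58
f 70 58 41
f 71 58 70
f 42 57 62
f 57 36 59
f 62 59 43
f 57 59 62
f 38 64 50
f 64 44 65
f 50 65 39
f 64 65 50
f 38 50 48
f 50 39 49
f 48 49 37
f 50 49 48
f 38 48 55
f 48 37 54
f 55 54 41
f 48 54 55
f 38 55 60
f 55 41 61
f 60 61 43
f 55 61 60
f 38 60 64
f 60 43 67
f 64 67 44
f 60 67 64
f 39 65 53
f 65 44 66
f 53 66 40
f 65 66 53
f 37 49 73
f 49 39 74
f 73 74 46
f 49 74 73
f 41 54 70
f 54 37 69
f 70 69 45
f 54 69 70
f 43 61 62
f 61 41 58
f 62 58 42
f 61 58 62
f 44 67 63
f 67 43 59
f 63 59 36
f 67 59 63
f 78 77 81
f 78 81 79
f 79 81 82
f 79 82 80
f 81 77 83
f 81 83 82
f 82 83 84
f 82 84 80
f 83 77 85
f 83 85 84
f 84 85 86
f 84 86 80
f 85 77 87
f 85 87 86
f 86 87 88
f 86 88 80
f 87 77 89
f 87 89 88
f 88 89 90
f 88 90 80
f 89 77 91
f 89 91 90
f 90 91 92
f 90 92 80
f 91 77 93
f 91 93 92
f 92 93 94
f 92 94 80
f 93 77 95
f 93 95 94
f 94 95 96
f 94 96 80
f 95 77 97
f 95 97 96
f 96 97 98
f 96 98 80
f 97 77 99
f 97 99 98
f 98 99 100
f 98 100 80
f 99 77 101
f 99 101 100
f 100 101 102
f 100 102 80
f 101 77 103
f 101 103 102
f 102 103 104
f 102 104 80
f 103 77 105
f 103 105 104
f 104 105 106
f 104 106 80
f 105 77 78
f 105 78 106
f 106 78 79
f 106 79 80



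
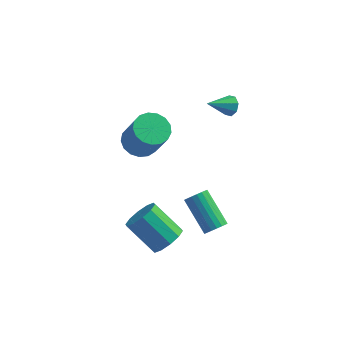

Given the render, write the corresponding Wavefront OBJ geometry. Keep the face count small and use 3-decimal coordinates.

v -3.087 1.397 2.138
v -2.297 1.153 1.712
v -1.543 0.48 3.495
v -2.333 0.723 3.922
v -2.224 1.573 1.84
v -1.47 0.9 3.623
v -2.349 1.953 2.036
v -1.595 1.28 3.819
v -2.643 2.205 2.256
v -1.888 1.532 4.039
v -3.038 2.272 2.448
v -2.284 1.599 4.232
v -3.445 2.139 2.57
v -2.691 1.465 4.353
v -3.77 1.835 2.593
v -3.016 1.162 4.376
v -3.938 1.431 2.512
v -3.184 0.758 4.295
v -3.912 1.019 2.345
v -3.157 0.346 4.128
v -3.696 0.694 2.131
v -2.942 0.021 3.914
v -3.341 0.53 1.918
v -2.587 -0.144 3.702
v -2.928 0.564 1.756
v -2.174 -0.11 3.54
v -2.551 0.789 1.682
v -1.797 0.115 3.465
v 0.867 -0.017 -2.537
v 1.181 -0.216 -2.041
v -0.033 0.938 -0.808
v -0.347 1.137 -1.303
v 1.321 0.01 -2.115
v 0.107 1.164 -0.882
v 1.37 0.23 -2.273
v 0.157 1.385 -1.04
v 1.32 0.402 -2.483
v 0.107 1.557 -1.25
v 1.18 0.491 -2.704
v -0.033 1.645 -1.471
v 0.978 0.479 -2.891
v -0.235 1.633 -1.658
v 0.754 0.369 -3.009
v -0.459 1.523 -1.775
v 0.553 0.182 -3.032
v -0.661 1.336 -1.799
v 0.413 -0.044 -2.958
v -0.801 1.11 -1.725
v 0.363 -0.265 -2.8
v -0.85 0.89 -1.567
v 0.413 -0.437 -2.59
v -0.8 0.718 -1.357
v 0.553 -0.525 -2.369
v -0.66 0.629 -1.136
v 0.755 -0.513 -2.182
v -0.458 0.641 -0.949
v 0.979 -0.403 -2.065
v -0.234 0.751 -0.831
v -3.4 2.722 0.878
v -2.705 2.896 1.016
v -3.66 2.978 1.862
v -2.914 3.266 0.864
v -3.309 3.428 0.718
v -3.739 3.32 0.632
v -4.039 2.984 0.641
v -4.095 2.547 0.74
v -3.886 2.177 0.892
v -3.491 2.015 1.038
v -3.062 2.123 1.123
v -2.761 2.46 1.115
v 0.655 4.381 2.782
v 0.845 4.615 3.301
v -0.335 3.599 3.498
v 0.51 4.863 3.11
v 0.259 4.829 2.726
v 0.24 4.533 2.376
v 0.464 4.148 2.264
v 0.799 3.9 2.455
v 1.05 3.933 2.838
v 1.069 4.229 3.189
v -1.216 -1.087 -2.833
v -0.577 -0.748 -2.248
v -2.006 -0.274 -0.962
v -2.644 -0.613 -1.547
v -0.746 -0.321 -2.594
v -2.175 0.153 -1.307
v -1.095 -0.186 -3.03
v -2.523 0.288 -1.744
v -1.489 -0.396 -3.392
v -2.918 0.078 -2.106
v -1.779 -0.869 -3.54
v -3.208 -0.396 -2.254
v -1.854 -1.426 -3.418
v -3.283 -0.952 -2.132
v -1.685 -1.853 -3.073
v -3.114 -1.379 -1.786
v -1.337 -1.988 -2.636
v -2.765 -1.514 -1.35
v -0.942 -1.778 -2.274
v -2.371 -1.304 -0.988
v -0.652 -1.304 -2.126
v -2.081 -0.831 -0.84
f 2 1 5
f 2 5 3
f 3 5 6
f 3 6 4
f 5 1 7
f 5 7 6
f 6 7 8
f 6 8 4
f 7 1 9
f 7 9 8
f 8 9 10
f 8 10 4
f 9 1 11
f 9 11 10
f 10 11 12
f 10 12 4
f 11 1 13
f 11 13 12
f 12 13 14
f 12 14 4
f 13 1 15
f 13 15 14
f 14 15 16
f 14 16 4
f 15 1 17
f 15 17 16
f 16 17 18
f 16 18 4
f 17 1 19
f 17 19 18
f 18 19 20
f 18 20 4
f 19 1 21
f 19 21 20
f 20 21 22
f 20 22 4
f 21 1 23
f 21 23 22
f 22 23 24
f 22 24 4
f 23 1 25
f 23 25 24
f 24 25 26
f 24 26 4
f 25 1 27
f 25 27 26
f 26 27 28
f 26 28 4
f 27 1 2
f 27 2 28
f 28 2 3
f 28 3 4
f 30 29 33
f 30 33 31
f 31 33 34
f 31 34 32
f 33 29 35
f 33 35 34
f 34 35 36
f 34 36 32
f 35 29 37
f 35 37 36
f 36 37 38
f 36 38 32
f 37 29 39
f 37 39 38
f 38 39 40
f 38 40 32
f 39 29 41
f 39 41 40
f 40 41 42
f 40 42 32
f 41 29 43
f 41 43 42
f 42 43 44
f 42 44 32
f 43 29 45
f 43 45 44
f 44 45 46
f 44 46 32
f 45 29 47
f 45 47 46
f 46 47 48
f 46 48 32
f 47 29 49
f 47 49 48
f 48 49 50
f 48 50 32
f 49 29 51
f 49 51 50
f 50 51 52
f 50 52 32
f 51 29 53
f 51 53 52
f 52 53 54
f 52 54 32
f 53 29 55
f 53 55 54
f 54 55 56
f 54 56 32
f 55 29 57
f 55 57 56
f 56 57 58
f 56 58 32
f 57 29 30
f 57 30 58
f 58 30 31
f 58 31 32
f 60 59 62
f 60 62 61
f 62 59 63
f 62 63 61
f 63 59 64
f 63 64 61
f 64 59 65
f 64 65 61
f 65 59 66
f 65 66 61
f 66 59 67
f 66 67 61
f 67 59 68
f 67 68 61
f 68 59 69
f 68 69 61
f 69 59 70
f 69 70 61
f 70 59 60
f 70 60 61
f 72 71 74
f 72 74 73
f 74 71 75
f 74 75 73
f 75 71 76
f 75 76 73
f 76 71 77
f 76 77 73
f 77 71 78
f 77 78 73
f 78 71 79
f 78 79 73
f 79 71 80
f 79 80 73
f 80 71 72
f 80 72 73
f 82 81 85
f 82 85 83
f 83 85 86
f 83 86 84
f 85 81 87
f 85 87 86
f 86 87 88
f 86 88 84
f 87 81 89
f 87 89 88
f 88 89 90
f 88 90 84
f 89 81 91
f 89 91 90
f 90 91 92
f 90 92 84
f 91 81 93
f 91 93 92
f 92 93 94
f 92 94 84
f 93 81 95
f 93 95 94
f 94 95 96
f 94 96 84
f 95 81 97
f 95 97 96
f 96 97 98
f 96 98 84
f 97 81 99
f 97 99 98
f 98 99 100
f 98 100 84
f 99 81 101
f 99 101 100
f 100 101 102
f 100 102 84
f 101 81 82
f 101 82 102
f 102 82 83
f 102 83 84



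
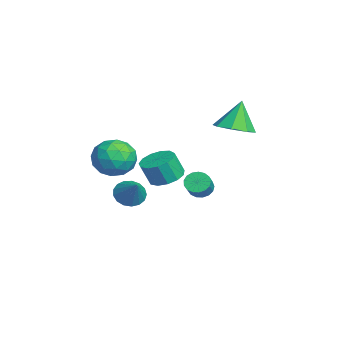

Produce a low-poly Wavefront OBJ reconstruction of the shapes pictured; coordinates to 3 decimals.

v -4.696 -2.088 0.307
v -4.041 -1.022 0.306
v -3.019 -3.118 -0.166
v -2.364 -2.052 -0.167
v -2.81 -2.512 0.908
v -3.846 -1.875 1.2
v -3.214 -2.265 -1.06
v -4.25 -1.628 -0.768
v -3.125 -1.131 -0.539
v -2.875 -1.283 0.677
v -4.185 -2.857 -0.537
v -3.935 -3.009 0.679
v -4.516 -1.464 0.348
v -2.544 -2.676 -0.208
v -2.806 -2.946 0.424
v -2.421 -2.319 0.423
v -4.401 -1.966 0.874
v -4.016 -1.339 0.873
v -3.292 -2.215 1.227
v -3.044 -2.801 -0.733
v -2.659 -2.174 -0.734
v -4.639 -1.821 -0.283
v -4.254 -1.194 -0.284
v -3.768 -1.925 -1.087
v -3.592 -0.902 -0.149
v -2.607 -1.508 -0.428
v -3.106 -1.633 -0.953
v -3.716 -1.259 -0.781
v -3.446 -0.991 0.566
v -2.46 -1.597 0.287
v -2.722 -1.867 0.919
v -3.331 -1.493 1.091
v -2.907 -1.056 0.069
v -4.6 -2.543 -0.147
v -3.614 -3.149 -0.426
v -3.729 -2.647 -0.951
v -4.338 -2.273 -0.779
v -4.453 -2.632 0.568
v -3.468 -3.238 0.289
v -3.344 -2.881 0.921
v -3.954 -2.507 1.093
v -4.153 -3.084 0.071
v -3.778 -1.268 -2.629
v -3.3 -0.837 -3.229
v -2.582 -1.012 -1.491
v -3.534 -0.536 -3.051
v -3.824 -0.402 -2.776
v -4.103 -0.467 -2.468
v -4.308 -0.715 -2.196
v -4.392 -1.091 -2.024
v -4.334 -1.506 -1.99
v -4.15 -1.868 -2.103
v -3.88 -2.092 -2.336
v -3.586 -2.127 -2.636
v -3.337 -1.966 -2.935
v -3.188 -1.645 -3.163
v -3.175 -1.237 -3.269
v -1.201 3.642 2.803
v -0.227 3.34 3.187
v -1.719 4.098 4.477
v -0.246 4.143 2.963
v -0.825 4.653 2.645
v -1.624 4.571 2.42
v -2.175 3.945 2.419
v -2.156 3.142 2.644
v -1.577 2.632 2.962
v -0.778 2.714 3.187
v -2.6 0.482 -0.971
v -1.831 -0.053 -1.222
v -1.771 -0.558 0.039
v -2.54 -0.022 0.291
v -1.635 0.424 -1.041
v -1.574 -0.081 0.221
v -1.745 0.919 -0.837
v -1.684 0.414 0.424
v -2.126 1.276 -0.676
v -2.065 0.771 0.585
v -2.658 1.38 -0.608
v -2.598 0.875 0.653
v -3.172 1.2 -0.656
v -3.111 0.695 0.605
v -3.504 0.792 -0.803
v -3.444 0.287 0.458
v -3.55 0.285 -1.004
v -3.489 -0.219 0.257
v -3.293 -0.158 -1.194
v -3.233 -0.663 0.067
v -2.817 -0.399 -1.313
v -2.757 -0.904 -0.052
v -2.272 -0.359 -1.323
v -2.212 -0.864 -0.062
v 2.304 1.524 0.533
v 2.666 1.264 0.06
v 3.379 0.996 0.754
v 3.016 1.256 1.227
v 2.763 1.56 0.075
v 3.476 1.291 0.768
v 2.755 1.847 0.194
v 3.468 1.579 0.888
v 2.643 2.06 0.391
v 3.356 1.792 1.085
v 2.454 2.15 0.621
v 3.167 1.882 1.314
v 2.23 2.097 0.831
v 2.943 1.829 1.524
v 2.023 1.913 0.972
v 2.736 1.645 1.665
v 1.88 1.64 1.013
v 2.593 1.371 1.706
v 1.835 1.34 0.944
v 2.548 1.072 1.637
v 1.896 1.082 0.781
v 2.609 0.814 1.474
v 2.051 0.926 0.561
v 2.764 0.657 1.255
v 2.264 0.906 0.335
v 2.977 0.638 1.028
v 2.486 1.029 0.154
v 3.199 0.76 0.848
f 1 38 17
f 38 12 41
f 17 41 6
f 38 41 17
f 1 17 13
f 17 6 18
f 13 18 2
f 17 18 13
f 1 13 22
f 13 2 23
f 22 23 8
f 13 23 22
f 1 22 34
f 22 8 37
f 34 37 11
f 22 37 34
f 1 34 38
f 34 11 42
f 38 42 12
f 34 42 38
f 2 18 29
f 18 6 32
f 29 32 10
f 18 32 29
f 6 41 19
f 41 12 40
f 19 40 5
f 41 40 19
f 12 42 39
f 42 11 35
f 39 35 3
f 42 35 39
f 11 37 36
f 37 8 24
f 36 24 7
f 37 24 36
f 8 23 28
f 23 2 25
f 28 25 9
f 23 25 28
f 4 30 16
f 30 10 31
f 16 31 5
f 30 31 16
f 4 16 14
f 16 5 15
f 14 15 3
f 16 15 14
f 4 14 21
f 14 3 20
f 21 20 7
f 14 20 21
f 4 21 26
f 21 7 27
f 26 27 9
f 21 27 26
f 4 26 30
f 26 9 33
f 30 33 10
f 26 33 30
f 5 31 19
f 31 10 32
f 19 32 6
f 31 32 19
f 3 15 39
f 15 5 40
f 39 40 12
f 15 40 39
f 7 20 36
f 20 3 35
f 36 35 11
f 20 35 36
f 9 27 28
f 27 7 24
f 28 24 8
f 27 24 28
f 10 33 29
f 33 9 25
f 29 25 2
f 33 25 29
f 44 43 46
f 44 46 45
f 46 43 47
f 46 47 45
f 47 43 48
f 47 48 45
f 48 43 49
f 48 49 45
f 49 43 50
f 49 50 45
f 50 43 51
f 50 51 45
f 51 43 52
f 51 52 45
f 52 43 53
f 52 53 45
f 53 43 54
f 53 54 45
f 54 43 55
f 54 55 45
f 55 43 56
f 55 56 45
f 56 43 57
f 56 57 45
f 57 43 44
f 57 44 45
f 59 58 61
f 59 61 60
f 61 58 62
f 61 62 60
f 62 58 63
f 62 63 60
f 63 58 64
f 63 64 60
f 64 58 65
f 64 65 60
f 65 58 66
f 65 66 60
f 66 58 67
f 66 67 60
f 67 58 59
f 67 59 60
f 69 68 72
f 69 72 70
f 70 72 73
f 70 73 71
f 72 68 74
f 72 74 73
f 73 74 75
f 73 75 71
f 74 68 76
f 74 76 75
f 75 76 77
f 75 77 71
f 76 68 78
f 76 78 77
f 77 78 79
f 77 79 71
f 78 68 80
f 78 80 79
f 79 80 81
f 79 81 71
f 80 68 82
f 80 82 81
f 81 82 83
f 81 83 71
f 82 68 84
f 82 84 83
f 83 84 85
f 83 85 71
f 84 68 86
f 84 86 85
f 85 86 87
f 85 87 71
f 86 68 88
f 86 88 87
f 87 88 89
f 87 89 71
f 88 68 90
f 88 90 89
f 89 90 91
f 89 91 71
f 90 68 69
f 90 69 91
f 91 69 70
f 91 70 71
f 93 92 96
f 93 96 94
f 94 96 97
f 94 97 95
f 96 92 98
f 96 98 97
f 97 98 99
f 97 99 95
f 98 92 100
f 98 100 99
f 99 100 101
f 99 101 95
f 100 92 102
f 100 102 101
f 101 102 103
f 101 103 95
f 102 92 104
f 102 104 103
f 103 104 105
f 103 105 95
f 104 92 106
f 104 106 105
f 105 106 107
f 105 107 95
f 106 92 108
f 106 108 107
f 107 108 109
f 107 109 95
f 108 92 110
f 108 110 109
f 109 110 111
f 109 111 95
f 110 92 112
f 110 112 111
f 111 112 113
f 111 113 95
f 112 92 114
f 112 114 113
f 113 114 115
f 113 115 95
f 114 92 116
f 114 116 115
f 115 116 117
f 115 117 95
f 116 92 118
f 116 118 117
f 117 118 119
f 117 119 95
f 118 92 93
f 118 93 119
f 119 93 94
f 119 94 95



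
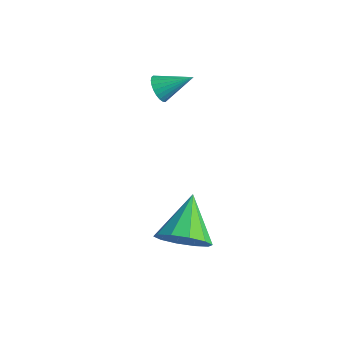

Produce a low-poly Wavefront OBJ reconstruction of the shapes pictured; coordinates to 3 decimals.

v -3.218 0.688 1.674
v -2.779 0.585 1.277
v -2.382 1.572 2.366
v -2.889 0.766 1.177
v -3.049 0.936 1.154
v -3.235 1.067 1.209
v -3.418 1.141 1.336
v -3.57 1.146 1.513
v -3.669 1.081 1.715
v -3.699 0.956 1.911
v -3.656 0.79 2.071
v -3.546 0.609 2.17
v -3.386 0.439 2.193
v -3.2 0.308 2.138
v -3.017 0.234 2.012
v -2.865 0.229 1.834
v -2.766 0.294 1.632
v -2.736 0.419 1.436
v 0.713 -1.725 -2.694
v 1.561 -1.106 -2.713
v -0.233 -0.395 -1.626
v 1.192 -0.957 -3.226
v 0.64 -1.1 -3.535
v 0.116 -1.483 -3.524
v -0.18 -1.957 -3.195
v -0.136 -2.343 -2.675
v 0.233 -2.493 -2.163
v 0.785 -2.349 -1.853
v 1.309 -1.967 -1.865
v 1.606 -1.492 -2.193
f 2 1 4
f 2 4 3
f 4 1 5
f 4 5 3
f 5 1 6
f 5 6 3
f 6 1 7
f 6 7 3
f 7 1 8
f 7 8 3
f 8 1 9
f 8 9 3
f 9 1 10
f 9 10 3
f 10 1 11
f 10 11 3
f 11 1 12
f 11 12 3
f 12 1 13
f 12 13 3
f 13 1 14
f 13 14 3
f 14 1 15
f 14 15 3
f 15 1 16
f 15 16 3
f 16 1 17
f 16 17 3
f 17 1 18
f 17 18 3
f 18 1 2
f 18 2 3
f 20 19 22
f 20 22 21
f 22 19 23
f 22 23 21
f 23 19 24
f 23 24 21
f 24 19 25
f 24 25 21
f 25 19 26
f 25 26 21
f 26 19 27
f 26 27 21
f 27 19 28
f 27 28 21
f 28 19 29
f 28 29 21
f 29 19 30
f 29 30 21
f 30 19 20
f 30 20 21



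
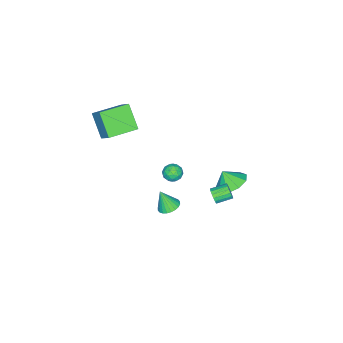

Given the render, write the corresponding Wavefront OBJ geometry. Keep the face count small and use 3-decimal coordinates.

v 0.973 -5.373 4.076
v 1.47 -4.468 5.08
v -0.65 -4.444 4.043
v -0.152 -3.539 5.047
v 1.612 -4.301 2.793
v 2.11 -3.396 3.797
v -0.01 -3.372 2.76
v 0.487 -2.467 3.764
v 1.344 3.18 1.286
v 1.611 3.264 1.724
v 0.923 3.945 2.012
v 0.656 3.86 1.574
v 1.707 3.429 1.563
v 1.019 4.11 1.851
v 1.719 3.536 1.339
v 1.031 4.217 1.627
v 1.645 3.562 1.102
v 0.957 4.243 1.391
v 1.503 3.5 0.908
v 0.814 4.181 1.196
v 1.324 3.365 0.8
v 0.635 4.045 1.089
v 1.149 3.187 0.804
v 0.461 3.868 1.092
v 1.02 3.008 0.918
v 0.331 3.688 1.206
v 0.964 2.868 1.116
v 0.276 3.549 1.404
v 0.996 2.799 1.353
v 0.308 3.48 1.641
v 1.107 2.818 1.575
v 0.419 3.499 1.863
v 1.273 2.919 1.73
v 0.585 3.6 2.019
v 1.455 3.081 1.784
v 0.767 3.761 2.072
v -0.808 -1.227 -4.437
v -0.306 -0.723 -4.277
v -0.672 -1.773 -3.143
v -0.545 -0.591 -4.196
v -0.824 -0.556 -4.152
v -1.101 -0.623 -4.151
v -1.333 -0.782 -4.194
v -1.485 -1.009 -4.273
v -1.534 -1.27 -4.378
v -1.473 -1.524 -4.492
v -1.31 -1.732 -4.597
v -1.071 -1.864 -4.677
v -0.792 -1.899 -4.722
v -0.515 -1.832 -4.722
v -0.283 -1.673 -4.68
v -0.131 -1.446 -4.6
v -0.082 -1.185 -4.495
v -0.143 -0.931 -4.382
v -2.895 1.83 -2.155
v -1.885 2.213 -2.015
v -2.805 1.25 -1.225
v -2.377 2.665 -1.684
v -3.111 2.727 -1.574
v -3.745 2.369 -1.736
v -3.981 1.759 -2.094
v -3.709 1.182 -2.48
v -3.056 0.909 -2.714
v -2.328 1.066 -2.687
v -1.865 1.582 -2.411
v 1.711 1.296 3.069
v 2.036 1.333 3.608
v 2.464 0.747 2.652
v 2.789 0.784 3.191
v 2.261 0.441 3.165
v 1.795 0.78 3.422
v 2.705 1.3 2.838
v 2.239 1.639 3.095
v 2.651 1.335 3.465
v 2.376 0.804 3.667
v 2.124 1.276 2.593
v 1.849 0.745 2.795
v 1.807 1.362 3.375
v 2.693 0.718 2.885
v 2.382 0.516 2.869
v 2.573 0.538 3.186
v 1.666 1.037 3.266
v 1.857 1.059 3.583
v 1.989 0.535 3.322
v 2.643 1.021 2.677
v 2.834 1.043 2.994
v 1.927 1.542 3.074
v 2.118 1.564 3.391
v 2.511 1.545 2.938
v 2.36 1.386 3.608
v 2.802 1.063 3.363
v 2.753 1.366 3.155
v 2.479 1.566 3.307
v 2.198 1.074 3.727
v 2.641 0.751 3.482
v 2.33 0.55 3.466
v 2.057 0.749 3.618
v 2.559 1.075 3.643
v 1.859 1.329 2.778
v 2.302 1.006 2.533
v 2.443 1.331 2.642
v 2.17 1.53 2.794
v 1.698 1.017 2.897
v 2.14 0.694 2.652
v 2.021 0.514 2.953
v 1.747 0.714 3.105
v 1.941 1.005 2.617
f 2 4 1
f 5 2 1
f 1 4 3
f 3 5 1
f 2 8 4
f 6 2 5
f 6 8 2
f 4 8 3
f 7 5 3
f 3 8 7
f 7 6 5
f 8 6 7
f 10 9 13
f 10 13 11
f 11 13 14
f 11 14 12
f 13 9 15
f 13 15 14
f 14 15 16
f 14 16 12
f 15 9 17
f 15 17 16
f 16 17 18
f 16 18 12
f 17 9 19
f 17 19 18
f 18 19 20
f 18 20 12
f 19 9 21
f 19 21 20
f 20 21 22
f 20 22 12
f 21 9 23
f 21 23 22
f 22 23 24
f 22 24 12
f 23 9 25
f 23 25 24
f 24 25 26
f 24 26 12
f 25 9 27
f 25 27 26
f 26 27 28
f 26 28 12
f 27 9 29
f 27 29 28
f 28 29 30
f 28 30 12
f 29 9 31
f 29 31 30
f 30 31 32
f 30 32 12
f 31 9 33
f 31 33 32
f 32 33 34
f 32 34 12
f 33 9 35
f 33 35 34
f 34 35 36
f 34 36 12
f 35 9 10
f 35 10 36
f 36 10 11
f 36 11 12
f 38 37 40
f 38 40 39
f 40 37 41
f 40 41 39
f 41 37 42
f 41 42 39
f 42 37 43
f 42 43 39
f 43 37 44
f 43 44 39
f 44 37 45
f 44 45 39
f 45 37 46
f 45 46 39
f 46 37 47
f 46 47 39
f 47 37 48
f 47 48 39
f 48 37 49
f 48 49 39
f 49 37 50
f 49 50 39
f 50 37 51
f 50 51 39
f 51 37 52
f 51 52 39
f 52 37 53
f 52 53 39
f 53 37 54
f 53 54 39
f 54 37 38
f 54 38 39
f 56 55 58
f 56 58 57
f 58 55 59
f 58 59 57
f 59 55 60
f 59 60 57
f 60 55 61
f 60 61 57
f 61 55 62
f 61 62 57
f 62 55 63
f 62 63 57
f 63 55 64
f 63 64 57
f 64 55 65
f 64 65 57
f 65 55 56
f 65 56 57
f 66 103 82
f 103 77 106
f 82 106 71
f 103 106 82
f 66 82 78
f 82 71 83
f 78 83 67
f 82 83 78
f 66 78 87
f 78 67 88
f 87 88 73
f 78 88 87
f 66 87 99
f 87 73 102
f 99 102 76
f 87 102 99
f 66 99 103
f 99 76 107
f 103 107 77
f 99 107 103
f 67 83 94
f 83 71 97
f 94 97 75
f 83 97 94
f 71 106 84
f 106 77 105
f 84 105 70
f 106 105 84
f 77 107 104
f 107 76 100
f 104 100 68
f 107 100 104
f 76 102 101
f 102 73 89
f 101 89 72
f 102 89 101
f 73 88 93
f 88 67 90
f 93 90 74
f 88 90 93
f 69 95 81
f 95 75 96
f 81 96 70
f 95 96 81
f 69 81 79
f 81 70 80
f 79 80 68
f 81 80 79
f 69 79 86
f 79 68 85
f 86 85 72
f 79 85 86
f 69 86 91
f 86 72 92
f 91 92 74
f 86 92 91
f 69 91 95
f 91 74 98
f 95 98 75
f 91 98 95
f 70 96 84
f 96 75 97
f 84 97 71
f 96 97 84
f 68 80 104
f 80 70 105
f 104 105 77
f 80 105 104
f 72 85 101
f 85 68 100
f 101 100 76
f 85 100 101
f 74 92 93
f 92 72 89
f 93 89 73
f 92 89 93
f 75 98 94
f 98 74 90
f 94 90 67
f 98 90 94

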